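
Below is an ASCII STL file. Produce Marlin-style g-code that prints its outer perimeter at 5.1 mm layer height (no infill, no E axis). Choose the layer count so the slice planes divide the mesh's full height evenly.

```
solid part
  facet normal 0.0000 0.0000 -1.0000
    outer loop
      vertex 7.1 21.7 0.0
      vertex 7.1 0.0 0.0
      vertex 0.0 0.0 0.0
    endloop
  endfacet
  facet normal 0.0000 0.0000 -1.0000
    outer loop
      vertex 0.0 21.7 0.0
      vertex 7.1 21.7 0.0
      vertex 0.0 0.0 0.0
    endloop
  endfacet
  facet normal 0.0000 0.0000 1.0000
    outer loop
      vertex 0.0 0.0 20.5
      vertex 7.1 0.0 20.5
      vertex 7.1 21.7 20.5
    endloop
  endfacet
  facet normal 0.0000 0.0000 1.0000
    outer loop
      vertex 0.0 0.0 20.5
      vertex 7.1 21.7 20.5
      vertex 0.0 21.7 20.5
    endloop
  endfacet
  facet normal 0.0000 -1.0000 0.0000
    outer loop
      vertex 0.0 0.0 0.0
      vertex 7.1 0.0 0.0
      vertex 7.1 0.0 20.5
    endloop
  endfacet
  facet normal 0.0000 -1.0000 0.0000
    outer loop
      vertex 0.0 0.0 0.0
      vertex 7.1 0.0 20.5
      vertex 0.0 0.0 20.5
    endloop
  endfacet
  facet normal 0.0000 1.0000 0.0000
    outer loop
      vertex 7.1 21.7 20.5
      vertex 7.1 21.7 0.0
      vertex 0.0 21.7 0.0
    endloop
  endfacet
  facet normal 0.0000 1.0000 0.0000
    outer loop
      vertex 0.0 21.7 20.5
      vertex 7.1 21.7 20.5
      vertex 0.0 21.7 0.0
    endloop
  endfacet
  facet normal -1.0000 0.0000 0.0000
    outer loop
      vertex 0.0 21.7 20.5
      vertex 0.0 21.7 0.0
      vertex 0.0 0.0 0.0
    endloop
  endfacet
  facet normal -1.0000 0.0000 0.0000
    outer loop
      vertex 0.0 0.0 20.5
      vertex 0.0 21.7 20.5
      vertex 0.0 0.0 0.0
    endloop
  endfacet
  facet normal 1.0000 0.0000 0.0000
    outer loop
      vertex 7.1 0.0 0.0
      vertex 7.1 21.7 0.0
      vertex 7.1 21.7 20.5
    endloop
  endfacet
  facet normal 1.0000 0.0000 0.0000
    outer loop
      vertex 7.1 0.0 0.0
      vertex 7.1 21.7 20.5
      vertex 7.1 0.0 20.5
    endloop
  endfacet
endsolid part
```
; perimeter-only toolpath
G21 ; units = mm
G90 ; absolute positioning
G28 ; home
; layer 1
G0 Z5.1
G0 X0.0 Y0.0
G1 X7.1 Y0.0
G1 X7.1 Y21.7
G1 X0.0 Y21.7
G1 X0.0 Y0.0
; layer 2
G0 Z10.2
G0 X0.0 Y0.0
G1 X7.1 Y0.0
G1 X7.1 Y21.7
G1 X0.0 Y21.7
G1 X0.0 Y0.0
; layer 3
G0 Z15.4
G0 X0.0 Y0.0
G1 X7.1 Y0.0
G1 X7.1 Y21.7
G1 X0.0 Y21.7
G1 X0.0 Y0.0
; layer 4
G0 Z20.5
G0 X0.0 Y0.0
G1 X7.1 Y0.0
G1 X7.1 Y21.7
G1 X0.0 Y21.7
G1 X0.0 Y0.0
M2 ; end

The solid is a rectangular box, roughly 7.1 × 21.7 mm footprint and 20.5 mm tall. Slicing at Δz = 5.1 mm — 4 equal slices spanning the solid's height, so layer i sits at z = i·h/4 — gives 4 non-empty perimeters. Each is a 4-segment closed polygon; G0 lifts to the layer z and rapids to the start vertex, then G1 traces the edges.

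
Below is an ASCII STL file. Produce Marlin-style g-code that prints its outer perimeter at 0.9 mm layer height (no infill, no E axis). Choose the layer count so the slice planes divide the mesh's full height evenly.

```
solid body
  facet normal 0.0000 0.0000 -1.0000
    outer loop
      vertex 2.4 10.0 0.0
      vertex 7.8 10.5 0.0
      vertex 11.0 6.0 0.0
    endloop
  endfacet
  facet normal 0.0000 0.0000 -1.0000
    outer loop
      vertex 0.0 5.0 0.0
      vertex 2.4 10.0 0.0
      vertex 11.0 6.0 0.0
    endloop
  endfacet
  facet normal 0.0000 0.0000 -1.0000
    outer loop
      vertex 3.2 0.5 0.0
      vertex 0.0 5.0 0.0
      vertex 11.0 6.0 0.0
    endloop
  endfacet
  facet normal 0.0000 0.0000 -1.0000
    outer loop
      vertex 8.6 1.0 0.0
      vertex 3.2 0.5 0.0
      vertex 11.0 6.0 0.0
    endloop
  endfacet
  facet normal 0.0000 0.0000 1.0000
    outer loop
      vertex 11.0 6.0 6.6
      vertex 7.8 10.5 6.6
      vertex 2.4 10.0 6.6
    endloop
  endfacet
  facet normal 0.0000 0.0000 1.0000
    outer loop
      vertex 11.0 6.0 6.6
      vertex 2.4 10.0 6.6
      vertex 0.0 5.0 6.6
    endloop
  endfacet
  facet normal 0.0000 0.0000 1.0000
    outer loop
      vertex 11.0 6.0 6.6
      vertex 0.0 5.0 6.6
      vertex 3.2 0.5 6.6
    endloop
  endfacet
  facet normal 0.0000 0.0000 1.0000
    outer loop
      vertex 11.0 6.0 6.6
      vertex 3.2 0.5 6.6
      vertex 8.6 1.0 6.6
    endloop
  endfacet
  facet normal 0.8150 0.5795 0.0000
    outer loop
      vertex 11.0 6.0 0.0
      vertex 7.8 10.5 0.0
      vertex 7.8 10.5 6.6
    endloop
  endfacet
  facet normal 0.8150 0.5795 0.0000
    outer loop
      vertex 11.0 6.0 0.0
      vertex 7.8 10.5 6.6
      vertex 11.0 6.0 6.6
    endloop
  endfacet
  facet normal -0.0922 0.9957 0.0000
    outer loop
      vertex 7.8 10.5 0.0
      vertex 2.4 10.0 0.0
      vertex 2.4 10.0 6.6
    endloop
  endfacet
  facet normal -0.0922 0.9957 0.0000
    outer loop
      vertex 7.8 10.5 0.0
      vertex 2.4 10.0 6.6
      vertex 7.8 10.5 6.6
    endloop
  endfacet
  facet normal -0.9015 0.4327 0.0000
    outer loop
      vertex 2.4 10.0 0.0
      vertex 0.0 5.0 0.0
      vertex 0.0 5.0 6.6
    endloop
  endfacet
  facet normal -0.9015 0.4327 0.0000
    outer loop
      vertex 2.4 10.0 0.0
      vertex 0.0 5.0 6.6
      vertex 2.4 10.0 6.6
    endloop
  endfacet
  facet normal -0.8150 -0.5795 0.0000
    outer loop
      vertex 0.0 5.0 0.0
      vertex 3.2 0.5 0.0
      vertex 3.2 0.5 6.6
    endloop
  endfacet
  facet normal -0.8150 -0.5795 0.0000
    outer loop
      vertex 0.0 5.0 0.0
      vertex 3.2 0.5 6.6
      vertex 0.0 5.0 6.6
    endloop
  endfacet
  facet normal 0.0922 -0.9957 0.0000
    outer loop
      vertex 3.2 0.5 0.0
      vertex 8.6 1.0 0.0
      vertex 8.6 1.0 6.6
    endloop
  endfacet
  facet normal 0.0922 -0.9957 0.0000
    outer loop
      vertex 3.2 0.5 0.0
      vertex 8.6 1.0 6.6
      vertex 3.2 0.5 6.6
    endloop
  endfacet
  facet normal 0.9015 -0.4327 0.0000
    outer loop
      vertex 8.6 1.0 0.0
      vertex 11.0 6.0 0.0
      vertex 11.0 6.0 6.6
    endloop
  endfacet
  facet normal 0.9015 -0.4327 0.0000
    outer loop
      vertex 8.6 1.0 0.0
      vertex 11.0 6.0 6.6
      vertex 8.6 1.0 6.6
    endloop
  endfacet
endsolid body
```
; perimeter-only toolpath
G21 ; units = mm
G90 ; absolute positioning
G28 ; home
; layer 1
G0 Z0.9
G0 X11.0 Y6.0
G1 X7.8 Y10.5
G1 X2.4 Y10.0
G1 X0.0 Y5.0
G1 X3.2 Y0.5
G1 X8.6 Y1.0
G1 X11.0 Y6.0
; layer 2
G0 Z1.9
G0 X11.0 Y6.0
G1 X7.8 Y10.5
G1 X2.4 Y10.0
G1 X0.0 Y5.0
G1 X3.2 Y0.5
G1 X8.6 Y1.0
G1 X11.0 Y6.0
; layer 3
G0 Z2.8
G0 X11.0 Y6.0
G1 X7.8 Y10.5
G1 X2.4 Y10.0
G1 X0.0 Y5.0
G1 X3.2 Y0.5
G1 X8.6 Y1.0
G1 X11.0 Y6.0
; layer 4
G0 Z3.8
G0 X11.0 Y6.0
G1 X7.8 Y10.5
G1 X2.4 Y10.0
G1 X0.0 Y5.0
G1 X3.2 Y0.5
G1 X8.6 Y1.0
G1 X11.0 Y6.0
; layer 5
G0 Z4.7
G0 X11.0 Y6.0
G1 X7.8 Y10.5
G1 X2.4 Y10.0
G1 X0.0 Y5.0
G1 X3.2 Y0.5
G1 X8.6 Y1.0
G1 X11.0 Y6.0
; layer 6
G0 Z5.7
G0 X11.0 Y6.0
G1 X7.8 Y10.5
G1 X2.4 Y10.0
G1 X0.0 Y5.0
G1 X3.2 Y0.5
G1 X8.6 Y1.0
G1 X11.0 Y6.0
; layer 7
G0 Z6.6
G0 X11.0 Y6.0
G1 X7.8 Y10.5
G1 X2.4 Y10.0
G1 X0.0 Y5.0
G1 X3.2 Y0.5
G1 X8.6 Y1.0
G1 X11.0 Y6.0
M2 ; end

The solid is a regular 6-sided prism (a cylinder approximated with 6 flat sides), circumscribed radius ≈ 5.5 mm, height ≈ 6.6 mm. Slicing at Δz = 0.9 mm — 7 equal slices spanning the solid's height, so layer i sits at z = i·h/7 — gives 7 non-empty perimeters. Each is a 6-segment closed polygon; G0 lifts to the layer z and rapids to the start vertex, then G1 traces the edges.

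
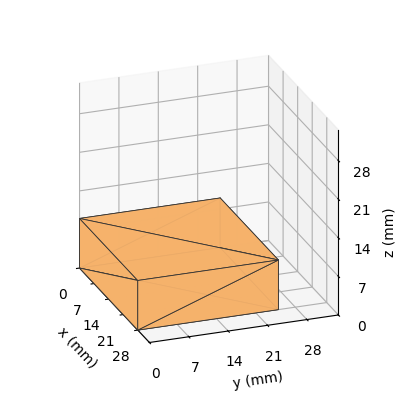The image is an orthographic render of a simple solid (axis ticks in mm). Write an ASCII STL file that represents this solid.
Reading the render: the shape is a rectangular box, roughly 28 × 25 mm footprint and 9 mm tall (dimensions read to the nearest mm from the axis ticks). For the STL, each face is triangulated and given an outward normal.

solid part
  facet normal 0.0000 0.0000 -1.0000
    outer loop
      vertex 28.00 25.00 0.00
      vertex 28.00 0.00 0.00
      vertex 0.00 0.00 0.00
    endloop
  endfacet
  facet normal 0.0000 0.0000 -1.0000
    outer loop
      vertex 0.00 25.00 0.00
      vertex 28.00 25.00 0.00
      vertex 0.00 0.00 0.00
    endloop
  endfacet
  facet normal 0.0000 0.0000 1.0000
    outer loop
      vertex 0.00 0.00 9.00
      vertex 28.00 0.00 9.00
      vertex 28.00 25.00 9.00
    endloop
  endfacet
  facet normal 0.0000 0.0000 1.0000
    outer loop
      vertex 0.00 0.00 9.00
      vertex 28.00 25.00 9.00
      vertex 0.00 25.00 9.00
    endloop
  endfacet
  facet normal 0.0000 -1.0000 0.0000
    outer loop
      vertex 0.00 0.00 0.00
      vertex 28.00 0.00 0.00
      vertex 28.00 0.00 9.00
    endloop
  endfacet
  facet normal 0.0000 -1.0000 0.0000
    outer loop
      vertex 0.00 0.00 0.00
      vertex 28.00 0.00 9.00
      vertex 0.00 0.00 9.00
    endloop
  endfacet
  facet normal 0.0000 1.0000 0.0000
    outer loop
      vertex 28.00 25.00 9.00
      vertex 28.00 25.00 0.00
      vertex 0.00 25.00 0.00
    endloop
  endfacet
  facet normal 0.0000 1.0000 0.0000
    outer loop
      vertex 0.00 25.00 9.00
      vertex 28.00 25.00 9.00
      vertex 0.00 25.00 0.00
    endloop
  endfacet
  facet normal -1.0000 0.0000 0.0000
    outer loop
      vertex 0.00 25.00 9.00
      vertex 0.00 25.00 0.00
      vertex 0.00 0.00 0.00
    endloop
  endfacet
  facet normal -1.0000 0.0000 0.0000
    outer loop
      vertex 0.00 0.00 9.00
      vertex 0.00 25.00 9.00
      vertex 0.00 0.00 0.00
    endloop
  endfacet
  facet normal 1.0000 0.0000 0.0000
    outer loop
      vertex 28.00 0.00 0.00
      vertex 28.00 25.00 0.00
      vertex 28.00 25.00 9.00
    endloop
  endfacet
  facet normal 1.0000 0.0000 0.0000
    outer loop
      vertex 28.00 0.00 0.00
      vertex 28.00 25.00 9.00
      vertex 28.00 0.00 9.00
    endloop
  endfacet
endsolid part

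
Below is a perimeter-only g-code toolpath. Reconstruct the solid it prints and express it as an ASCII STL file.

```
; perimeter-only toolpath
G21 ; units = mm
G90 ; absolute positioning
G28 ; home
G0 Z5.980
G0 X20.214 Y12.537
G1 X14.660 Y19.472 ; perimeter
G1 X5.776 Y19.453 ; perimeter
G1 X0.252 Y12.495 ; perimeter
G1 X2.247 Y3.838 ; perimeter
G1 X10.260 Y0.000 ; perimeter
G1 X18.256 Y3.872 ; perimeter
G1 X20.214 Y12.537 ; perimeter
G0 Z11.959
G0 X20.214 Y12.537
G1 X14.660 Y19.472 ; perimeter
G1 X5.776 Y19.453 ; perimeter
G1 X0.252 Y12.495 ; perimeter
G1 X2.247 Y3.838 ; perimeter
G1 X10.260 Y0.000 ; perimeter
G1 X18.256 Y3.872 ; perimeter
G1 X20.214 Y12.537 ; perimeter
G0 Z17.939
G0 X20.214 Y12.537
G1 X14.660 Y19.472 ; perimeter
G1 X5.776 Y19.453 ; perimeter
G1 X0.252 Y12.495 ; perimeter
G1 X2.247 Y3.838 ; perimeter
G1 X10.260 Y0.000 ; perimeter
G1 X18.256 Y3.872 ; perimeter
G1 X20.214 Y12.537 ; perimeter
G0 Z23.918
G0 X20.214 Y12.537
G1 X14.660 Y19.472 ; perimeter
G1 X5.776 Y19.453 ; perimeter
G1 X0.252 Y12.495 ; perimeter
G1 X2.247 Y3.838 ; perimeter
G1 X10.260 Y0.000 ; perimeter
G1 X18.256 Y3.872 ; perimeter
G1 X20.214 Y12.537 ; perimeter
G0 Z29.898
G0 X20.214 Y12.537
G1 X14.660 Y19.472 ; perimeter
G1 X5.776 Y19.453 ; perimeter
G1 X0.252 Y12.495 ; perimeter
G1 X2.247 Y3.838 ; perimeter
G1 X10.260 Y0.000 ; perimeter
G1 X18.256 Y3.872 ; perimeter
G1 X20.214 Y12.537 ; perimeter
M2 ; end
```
solid part
  facet normal 0.0000 0.0000 -1.0000
    outer loop
      vertex 5.776 19.453 0.000
      vertex 14.660 19.472 0.000
      vertex 20.214 12.537 0.000
    endloop
  endfacet
  facet normal 0.0000 0.0000 -1.0000
    outer loop
      vertex 0.252 12.495 0.000
      vertex 5.776 19.453 0.000
      vertex 20.214 12.537 0.000
    endloop
  endfacet
  facet normal 0.0000 0.0000 -1.0000
    outer loop
      vertex 2.247 3.838 0.000
      vertex 0.252 12.495 0.000
      vertex 20.214 12.537 0.000
    endloop
  endfacet
  facet normal 0.0000 0.0000 -1.0000
    outer loop
      vertex 10.260 0.000 0.000
      vertex 2.247 3.838 0.000
      vertex 20.214 12.537 0.000
    endloop
  endfacet
  facet normal 0.0000 0.0000 -1.0000
    outer loop
      vertex 18.256 3.872 0.000
      vertex 10.260 0.000 0.000
      vertex 20.214 12.537 0.000
    endloop
  endfacet
  facet normal 0.0000 0.0000 1.0000
    outer loop
      vertex 20.214 12.537 29.898
      vertex 14.660 19.472 29.898
      vertex 5.776 19.453 29.898
    endloop
  endfacet
  facet normal 0.0000 0.0000 1.0000
    outer loop
      vertex 20.214 12.537 29.898
      vertex 5.776 19.453 29.898
      vertex 0.252 12.495 29.898
    endloop
  endfacet
  facet normal 0.0000 0.0000 1.0000
    outer loop
      vertex 20.214 12.537 29.898
      vertex 0.252 12.495 29.898
      vertex 2.247 3.838 29.898
    endloop
  endfacet
  facet normal 0.0000 0.0000 1.0000
    outer loop
      vertex 20.214 12.537 29.898
      vertex 2.247 3.838 29.898
      vertex 10.260 0.000 29.898
    endloop
  endfacet
  facet normal 0.0000 0.0000 1.0000
    outer loop
      vertex 20.214 12.537 29.898
      vertex 10.260 0.000 29.898
      vertex 18.256 3.872 29.898
    endloop
  endfacet
  facet normal 0.7805 0.6251 0.0000
    outer loop
      vertex 20.214 12.537 0.000
      vertex 14.660 19.472 0.000
      vertex 14.660 19.472 29.898
    endloop
  endfacet
  facet normal 0.7805 0.6251 0.0000
    outer loop
      vertex 20.214 12.537 0.000
      vertex 14.660 19.472 29.898
      vertex 20.214 12.537 29.898
    endloop
  endfacet
  facet normal -0.0021 1.0000 0.0000
    outer loop
      vertex 14.660 19.472 0.000
      vertex 5.776 19.453 0.000
      vertex 5.776 19.453 29.898
    endloop
  endfacet
  facet normal -0.0021 1.0000 0.0000
    outer loop
      vertex 14.660 19.472 0.000
      vertex 5.776 19.453 29.898
      vertex 14.660 19.472 29.898
    endloop
  endfacet
  facet normal -0.7832 0.6218 0.0000
    outer loop
      vertex 5.776 19.453 0.000
      vertex 0.252 12.495 0.000
      vertex 0.252 12.495 29.898
    endloop
  endfacet
  facet normal -0.7832 0.6218 0.0000
    outer loop
      vertex 5.776 19.453 0.000
      vertex 0.252 12.495 29.898
      vertex 5.776 19.453 29.898
    endloop
  endfacet
  facet normal -0.9745 -0.2246 0.0000
    outer loop
      vertex 0.252 12.495 0.000
      vertex 2.247 3.838 0.000
      vertex 2.247 3.838 29.898
    endloop
  endfacet
  facet normal -0.9745 -0.2246 0.0000
    outer loop
      vertex 0.252 12.495 0.000
      vertex 2.247 3.838 29.898
      vertex 0.252 12.495 29.898
    endloop
  endfacet
  facet normal -0.4320 -0.9019 0.0000
    outer loop
      vertex 2.247 3.838 0.000
      vertex 10.260 0.000 0.000
      vertex 10.260 0.000 29.898
    endloop
  endfacet
  facet normal -0.4320 -0.9019 0.0000
    outer loop
      vertex 2.247 3.838 0.000
      vertex 10.260 0.000 29.898
      vertex 2.247 3.838 29.898
    endloop
  endfacet
  facet normal 0.4358 -0.9000 0.0000
    outer loop
      vertex 10.260 0.000 0.000
      vertex 18.256 3.872 0.000
      vertex 18.256 3.872 29.898
    endloop
  endfacet
  facet normal 0.4358 -0.9000 0.0000
    outer loop
      vertex 10.260 0.000 0.000
      vertex 18.256 3.872 29.898
      vertex 10.260 0.000 29.898
    endloop
  endfacet
  facet normal 0.9754 -0.2204 0.0000
    outer loop
      vertex 18.256 3.872 0.000
      vertex 20.214 12.537 0.000
      vertex 20.214 12.537 29.898
    endloop
  endfacet
  facet normal 0.9754 -0.2204 0.0000
    outer loop
      vertex 18.256 3.872 0.000
      vertex 20.214 12.537 29.898
      vertex 18.256 3.872 29.898
    endloop
  endfacet
endsolid part

The G0 Z moves step by Δz≈5.980 mm. Every layer's G1 loop is the same polygon, so the solid is a straight extrusion of it from z=0 to z≈29.9. Closing with flat bottom and top caps and triangulating gives 24 facets — a regular 7-sided prism (a cylinder approximated with 7 flat sides), circumscribed radius ≈ 10.2 mm, height ≈ 29.9 mm.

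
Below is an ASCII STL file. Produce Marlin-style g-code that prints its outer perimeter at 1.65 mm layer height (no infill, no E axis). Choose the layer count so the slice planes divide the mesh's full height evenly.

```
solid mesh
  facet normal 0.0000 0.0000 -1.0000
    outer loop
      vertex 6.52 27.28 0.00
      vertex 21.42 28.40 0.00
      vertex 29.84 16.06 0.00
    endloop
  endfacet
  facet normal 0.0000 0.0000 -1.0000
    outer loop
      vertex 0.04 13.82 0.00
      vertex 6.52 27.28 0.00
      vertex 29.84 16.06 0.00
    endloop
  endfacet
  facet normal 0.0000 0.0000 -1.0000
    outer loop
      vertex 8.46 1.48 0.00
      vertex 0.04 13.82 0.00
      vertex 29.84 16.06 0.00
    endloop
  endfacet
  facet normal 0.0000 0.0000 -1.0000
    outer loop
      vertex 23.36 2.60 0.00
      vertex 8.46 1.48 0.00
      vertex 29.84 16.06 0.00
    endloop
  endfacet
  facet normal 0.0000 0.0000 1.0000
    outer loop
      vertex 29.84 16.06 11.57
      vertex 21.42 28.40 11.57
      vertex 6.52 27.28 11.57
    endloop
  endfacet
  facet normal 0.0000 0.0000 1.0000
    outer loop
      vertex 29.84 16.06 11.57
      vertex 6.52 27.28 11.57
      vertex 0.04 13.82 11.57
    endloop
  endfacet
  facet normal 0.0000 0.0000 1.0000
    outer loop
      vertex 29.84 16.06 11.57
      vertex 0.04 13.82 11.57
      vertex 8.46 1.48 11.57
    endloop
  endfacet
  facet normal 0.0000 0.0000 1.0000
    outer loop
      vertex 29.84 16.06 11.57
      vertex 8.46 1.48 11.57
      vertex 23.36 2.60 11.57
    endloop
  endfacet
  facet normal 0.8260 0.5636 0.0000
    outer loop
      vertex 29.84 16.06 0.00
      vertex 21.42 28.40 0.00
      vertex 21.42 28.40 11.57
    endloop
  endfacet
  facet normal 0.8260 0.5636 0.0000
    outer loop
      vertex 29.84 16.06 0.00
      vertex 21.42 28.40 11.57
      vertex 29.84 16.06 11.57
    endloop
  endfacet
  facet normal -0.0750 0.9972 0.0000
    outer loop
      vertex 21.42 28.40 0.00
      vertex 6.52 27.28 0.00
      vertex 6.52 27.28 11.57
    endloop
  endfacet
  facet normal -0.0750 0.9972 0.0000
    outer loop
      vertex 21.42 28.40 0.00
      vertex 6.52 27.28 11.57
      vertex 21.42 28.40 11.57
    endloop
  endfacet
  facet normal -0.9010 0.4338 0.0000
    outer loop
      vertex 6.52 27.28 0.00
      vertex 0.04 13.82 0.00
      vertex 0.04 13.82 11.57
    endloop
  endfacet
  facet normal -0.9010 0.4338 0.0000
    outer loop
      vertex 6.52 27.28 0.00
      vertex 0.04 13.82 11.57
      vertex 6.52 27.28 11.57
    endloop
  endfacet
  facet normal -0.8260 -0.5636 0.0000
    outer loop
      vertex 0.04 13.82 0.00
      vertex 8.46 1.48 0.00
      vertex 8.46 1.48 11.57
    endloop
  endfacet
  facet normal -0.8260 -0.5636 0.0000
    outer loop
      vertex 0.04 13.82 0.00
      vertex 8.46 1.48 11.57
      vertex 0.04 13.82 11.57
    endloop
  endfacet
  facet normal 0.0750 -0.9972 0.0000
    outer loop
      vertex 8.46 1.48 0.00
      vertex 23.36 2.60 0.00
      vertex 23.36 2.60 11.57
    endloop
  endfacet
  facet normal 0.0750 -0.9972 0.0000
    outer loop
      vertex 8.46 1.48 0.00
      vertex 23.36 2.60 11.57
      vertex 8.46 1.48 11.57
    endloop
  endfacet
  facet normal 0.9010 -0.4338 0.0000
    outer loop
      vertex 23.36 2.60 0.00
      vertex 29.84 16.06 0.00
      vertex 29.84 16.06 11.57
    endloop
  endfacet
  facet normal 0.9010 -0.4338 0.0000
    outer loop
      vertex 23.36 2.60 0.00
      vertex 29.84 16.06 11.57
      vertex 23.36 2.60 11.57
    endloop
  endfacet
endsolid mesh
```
; perimeter-only toolpath
G21 ; units = mm
G90 ; absolute positioning
G28 ; home
; layer 1
G0 Z1.65
G0 X29.84 Y16.06
G1 X21.42 Y28.40
G1 X6.52 Y27.28
G1 X0.04 Y13.82
G1 X8.46 Y1.48
G1 X23.36 Y2.60
G1 X29.84 Y16.06
; layer 2
G0 Z3.31
G0 X29.84 Y16.06
G1 X21.42 Y28.40
G1 X6.52 Y27.28
G1 X0.04 Y13.82
G1 X8.46 Y1.48
G1 X23.36 Y2.60
G1 X29.84 Y16.06
; layer 3
G0 Z4.96
G0 X29.84 Y16.06
G1 X21.42 Y28.40
G1 X6.52 Y27.28
G1 X0.04 Y13.82
G1 X8.46 Y1.48
G1 X23.36 Y2.60
G1 X29.84 Y16.06
; layer 4
G0 Z6.61
G0 X29.84 Y16.06
G1 X21.42 Y28.40
G1 X6.52 Y27.28
G1 X0.04 Y13.82
G1 X8.46 Y1.48
G1 X23.36 Y2.60
G1 X29.84 Y16.06
; layer 5
G0 Z8.26
G0 X29.84 Y16.06
G1 X21.42 Y28.40
G1 X6.52 Y27.28
G1 X0.04 Y13.82
G1 X8.46 Y1.48
G1 X23.36 Y2.60
G1 X29.84 Y16.06
; layer 6
G0 Z9.92
G0 X29.84 Y16.06
G1 X21.42 Y28.40
G1 X6.52 Y27.28
G1 X0.04 Y13.82
G1 X8.46 Y1.48
G1 X23.36 Y2.60
G1 X29.84 Y16.06
; layer 7
G0 Z11.57
G0 X29.84 Y16.06
G1 X21.42 Y28.40
G1 X6.52 Y27.28
G1 X0.04 Y13.82
G1 X8.46 Y1.48
G1 X23.36 Y2.60
G1 X29.84 Y16.06
M2 ; end

The solid is a regular 6-sided prism (a cylinder approximated with 6 flat sides), circumscribed radius ≈ 14.9 mm, height ≈ 11.6 mm. Slicing at Δz = 1.65 mm — 7 equal slices spanning the solid's height, so layer i sits at z = i·h/7 — gives 7 non-empty perimeters. Each is a 6-segment closed polygon; G0 lifts to the layer z and rapids to the start vertex, then G1 traces the edges.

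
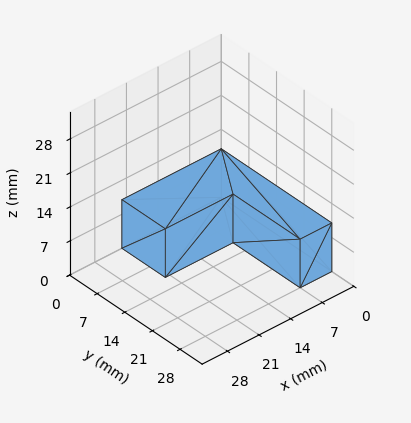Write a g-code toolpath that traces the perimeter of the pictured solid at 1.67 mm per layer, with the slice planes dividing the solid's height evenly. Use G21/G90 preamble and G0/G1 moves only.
Reading the render: the shape is an L-shaped prism: outer 22 × 28 mm, arm thicknesses ≈ 11 mm (horizontal) and 7 mm (vertical), extruded 10 mm in z (dimensions read to the nearest mm from the axis ticks). For the g-code, the solid's height is divided into equal slices at the stated Δz and each level perimeter traced with G1 moves after a G0 lift.

; perimeter-only toolpath
G21 ; units = mm
G90 ; absolute positioning
G28 ; home
; layer 1
G0 Z1.67
G0 X0.00 Y0.00
G1 X22.00 Y0.00
G1 X22.00 Y11.00
G1 X7.00 Y11.00
G1 X7.00 Y28.00
G1 X0.00 Y28.00
G1 X0.00 Y0.00
; layer 2
G0 Z3.33
G0 X0.00 Y0.00
G1 X22.00 Y0.00
G1 X22.00 Y11.00
G1 X7.00 Y11.00
G1 X7.00 Y28.00
G1 X0.00 Y28.00
G1 X0.00 Y0.00
; layer 3
G0 Z5.00
G0 X0.00 Y0.00
G1 X22.00 Y0.00
G1 X22.00 Y11.00
G1 X7.00 Y11.00
G1 X7.00 Y28.00
G1 X0.00 Y28.00
G1 X0.00 Y0.00
; layer 4
G0 Z6.67
G0 X0.00 Y0.00
G1 X22.00 Y0.00
G1 X22.00 Y11.00
G1 X7.00 Y11.00
G1 X7.00 Y28.00
G1 X0.00 Y28.00
G1 X0.00 Y0.00
; layer 5
G0 Z8.33
G0 X0.00 Y0.00
G1 X22.00 Y0.00
G1 X22.00 Y11.00
G1 X7.00 Y11.00
G1 X7.00 Y28.00
G1 X0.00 Y28.00
G1 X0.00 Y0.00
; layer 6
G0 Z10.00
G0 X0.00 Y0.00
G1 X22.00 Y0.00
G1 X22.00 Y11.00
G1 X7.00 Y11.00
G1 X7.00 Y28.00
G1 X0.00 Y28.00
G1 X0.00 Y0.00
M2 ; end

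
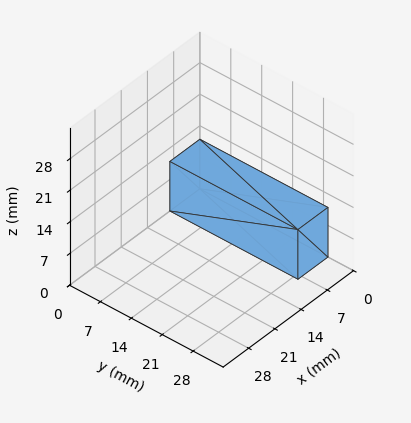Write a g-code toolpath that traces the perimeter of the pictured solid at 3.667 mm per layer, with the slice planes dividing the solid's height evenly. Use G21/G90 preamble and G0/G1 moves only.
Reading the render: the shape is a rectangular box, roughly 8 × 29 mm footprint and 11 mm tall (dimensions read to the nearest mm from the axis ticks). For the g-code, the solid's height is divided into equal slices at the stated Δz and each level perimeter traced with G1 moves after a G0 lift.

; perimeter-only toolpath
G21 ; units = mm
G90 ; absolute positioning
G28 ; home
; layer 1
G0 Z3.667
G0 X0.000 Y0.000
G1 X8.000 Y0.000
G1 X8.000 Y29.000
G1 X0.000 Y29.000
G1 X0.000 Y0.000
; layer 2
G0 Z7.333
G0 X0.000 Y0.000
G1 X8.000 Y0.000
G1 X8.000 Y29.000
G1 X0.000 Y29.000
G1 X0.000 Y0.000
; layer 3
G0 Z11.000
G0 X0.000 Y0.000
G1 X8.000 Y0.000
G1 X8.000 Y29.000
G1 X0.000 Y29.000
G1 X0.000 Y0.000
M2 ; end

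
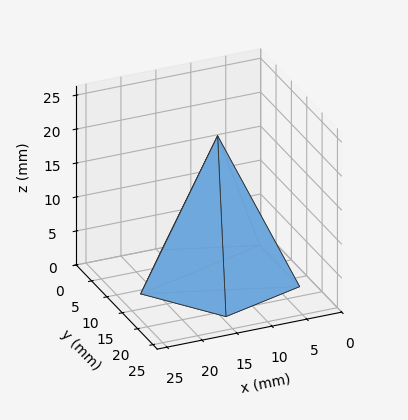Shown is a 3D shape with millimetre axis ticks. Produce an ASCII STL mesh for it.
Reading the render: the shape is a regular 5-sided pyramid, base circumscribed radius ≈ 11 mm, apex at z ≈ 21 mm (dimensions read to the nearest mm from the axis ticks). For the STL, each face is triangulated and given an outward normal.

solid part
  facet normal 0.0000 0.0000 -1.0000
    outer loop
      vertex 2.101 17.466 0.000
      vertex 14.399 21.462 0.000
      vertex 22.000 11.000 0.000
    endloop
  endfacet
  facet normal 0.0000 0.0000 -1.0000
    outer loop
      vertex 2.101 4.534 0.000
      vertex 2.101 17.466 0.000
      vertex 22.000 11.000 0.000
    endloop
  endfacet
  facet normal 0.0000 0.0000 -1.0000
    outer loop
      vertex 14.399 0.538 0.000
      vertex 2.101 4.534 0.000
      vertex 22.000 11.000 0.000
    endloop
  endfacet
  facet normal 0.7449 0.5412 0.3902
    outer loop
      vertex 22.000 11.000 0.000
      vertex 14.399 21.462 0.000
      vertex 11.000 11.000 21.000
    endloop
  endfacet
  facet normal -0.2845 0.8757 0.3902
    outer loop
      vertex 14.399 21.462 0.000
      vertex 2.101 17.466 0.000
      vertex 11.000 11.000 21.000
    endloop
  endfacet
  facet normal -0.9207 0.0000 0.3902
    outer loop
      vertex 2.101 17.466 0.000
      vertex 2.101 4.534 0.000
      vertex 11.000 11.000 21.000
    endloop
  endfacet
  facet normal -0.2845 -0.8757 0.3902
    outer loop
      vertex 2.101 4.534 0.000
      vertex 14.399 0.538 0.000
      vertex 11.000 11.000 21.000
    endloop
  endfacet
  facet normal 0.7449 -0.5412 0.3902
    outer loop
      vertex 14.399 0.538 0.000
      vertex 22.000 11.000 0.000
      vertex 11.000 11.000 21.000
    endloop
  endfacet
endsolid part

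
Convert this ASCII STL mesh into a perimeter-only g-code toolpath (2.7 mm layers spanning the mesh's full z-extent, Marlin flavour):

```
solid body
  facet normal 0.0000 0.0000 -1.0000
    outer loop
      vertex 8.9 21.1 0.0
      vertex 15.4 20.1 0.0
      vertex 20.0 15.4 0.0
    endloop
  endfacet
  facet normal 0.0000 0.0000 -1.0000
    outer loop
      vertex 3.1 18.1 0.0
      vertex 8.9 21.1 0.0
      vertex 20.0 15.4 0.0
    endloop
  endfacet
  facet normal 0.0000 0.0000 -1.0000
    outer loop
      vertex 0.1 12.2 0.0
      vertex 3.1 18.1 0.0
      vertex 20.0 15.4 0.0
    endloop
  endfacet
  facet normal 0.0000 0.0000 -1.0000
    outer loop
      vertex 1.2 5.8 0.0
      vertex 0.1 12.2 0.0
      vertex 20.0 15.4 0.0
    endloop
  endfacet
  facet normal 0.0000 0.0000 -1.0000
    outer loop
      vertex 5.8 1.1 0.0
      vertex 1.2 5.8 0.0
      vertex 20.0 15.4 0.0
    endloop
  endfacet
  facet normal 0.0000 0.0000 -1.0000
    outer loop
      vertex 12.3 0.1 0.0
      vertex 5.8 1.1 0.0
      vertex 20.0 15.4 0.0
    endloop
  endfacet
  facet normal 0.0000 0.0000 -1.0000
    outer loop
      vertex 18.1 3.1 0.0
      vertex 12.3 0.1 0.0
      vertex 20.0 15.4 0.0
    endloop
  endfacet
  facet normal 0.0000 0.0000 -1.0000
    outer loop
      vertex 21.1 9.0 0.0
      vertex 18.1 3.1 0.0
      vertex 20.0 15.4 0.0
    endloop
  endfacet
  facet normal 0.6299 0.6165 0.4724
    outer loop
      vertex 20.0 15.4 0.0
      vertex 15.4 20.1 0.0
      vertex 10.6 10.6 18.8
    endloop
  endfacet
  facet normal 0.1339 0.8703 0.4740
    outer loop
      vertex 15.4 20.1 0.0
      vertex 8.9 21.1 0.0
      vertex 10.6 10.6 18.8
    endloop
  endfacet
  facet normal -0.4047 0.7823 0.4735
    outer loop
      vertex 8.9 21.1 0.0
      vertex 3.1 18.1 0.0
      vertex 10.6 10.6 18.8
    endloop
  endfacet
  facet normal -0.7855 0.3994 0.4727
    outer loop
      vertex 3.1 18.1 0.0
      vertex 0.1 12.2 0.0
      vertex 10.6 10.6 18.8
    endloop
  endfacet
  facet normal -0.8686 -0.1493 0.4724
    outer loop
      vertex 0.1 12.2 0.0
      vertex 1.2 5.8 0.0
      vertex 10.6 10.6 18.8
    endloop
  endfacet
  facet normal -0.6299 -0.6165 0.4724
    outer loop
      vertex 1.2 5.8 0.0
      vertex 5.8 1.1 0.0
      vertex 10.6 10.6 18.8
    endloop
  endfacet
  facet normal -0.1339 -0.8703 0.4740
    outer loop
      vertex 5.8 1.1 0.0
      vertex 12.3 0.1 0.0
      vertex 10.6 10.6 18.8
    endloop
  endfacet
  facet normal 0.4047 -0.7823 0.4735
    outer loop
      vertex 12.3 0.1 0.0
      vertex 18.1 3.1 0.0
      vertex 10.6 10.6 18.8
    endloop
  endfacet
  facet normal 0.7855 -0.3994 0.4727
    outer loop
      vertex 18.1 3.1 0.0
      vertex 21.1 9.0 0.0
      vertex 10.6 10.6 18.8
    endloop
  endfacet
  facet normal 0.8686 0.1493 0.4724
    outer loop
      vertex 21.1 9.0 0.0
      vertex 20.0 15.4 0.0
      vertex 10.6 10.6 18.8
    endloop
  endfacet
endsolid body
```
; perimeter-only toolpath
G21 ; units = mm
G90 ; absolute positioning
G28 ; home
; layer 1
G0 Z2.7
G0 X18.7 Y14.7
G1 X14.7 Y18.7
G1 X9.1 Y19.6
G1 X4.2 Y17.0
G1 X1.6 Y12.0
G1 X2.5 Y6.5
G1 X6.5 Y2.5
G1 X12.1 Y1.6
G1 X17.0 Y4.2
G1 X19.6 Y9.2
G1 X18.7 Y14.7
; layer 2
G0 Z5.4
G0 X17.3 Y14.0
G1 X14.0 Y17.4
G1 X9.4 Y18.1
G1 X5.2 Y16.0
G1 X3.1 Y11.7
G1 X3.9 Y7.2
G1 X7.2 Y3.8
G1 X11.8 Y3.1
G1 X16.0 Y5.2
G1 X18.1 Y9.5
G1 X17.3 Y14.0
; layer 3
G0 Z8.1
G0 X16.0 Y13.3
G1 X13.3 Y16.0
G1 X9.6 Y16.6
G1 X6.3 Y14.9
G1 X4.6 Y11.5
G1 X5.2 Y7.9
G1 X7.9 Y5.2
G1 X11.6 Y4.6
G1 X14.9 Y6.3
G1 X16.6 Y9.7
G1 X16.0 Y13.3
; layer 4
G0 Z10.7
G0 X14.6 Y12.7
G1 X12.7 Y14.7
G1 X9.9 Y15.1
G1 X7.4 Y13.8
G1 X6.1 Y11.3
G1 X6.6 Y8.5
G1 X8.5 Y6.5
G1 X11.3 Y6.1
G1 X13.8 Y7.4
G1 X15.1 Y9.9
G1 X14.6 Y12.7
; layer 5
G0 Z13.4
G0 X13.3 Y12.0
G1 X12.0 Y13.3
G1 X10.1 Y13.6
G1 X8.5 Y12.7
G1 X7.6 Y11.1
G1 X7.9 Y9.2
G1 X9.2 Y7.9
G1 X11.1 Y7.6
G1 X12.7 Y8.5
G1 X13.6 Y10.1
G1 X13.3 Y12.0
; layer 6
G0 Z16.1
G0 X11.9 Y11.3
G1 X11.3 Y12.0
G1 X10.4 Y12.1
G1 X9.5 Y11.7
G1 X9.1 Y10.8
G1 X9.3 Y9.9
G1 X9.9 Y9.2
G1 X10.8 Y9.1
G1 X11.7 Y9.5
G1 X12.1 Y10.4
G1 X11.9 Y11.3
M2 ; end

The solid is a regular 10-sided pyramid, base circumscribed radius ≈ 10.6 mm, apex at z ≈ 18.8 mm. Slicing at Δz = 2.7 mm — 7 equal slices spanning the solid's height, so layer i sits at z = i·h/7 — gives 6 non-empty perimeters. Each is a 10-segment closed polygon; G0 lifts to the layer z and rapids to the start vertex, then G1 traces the edges. The cross-section shrinks linearly with z (the slice at the apex is degenerate and omitted).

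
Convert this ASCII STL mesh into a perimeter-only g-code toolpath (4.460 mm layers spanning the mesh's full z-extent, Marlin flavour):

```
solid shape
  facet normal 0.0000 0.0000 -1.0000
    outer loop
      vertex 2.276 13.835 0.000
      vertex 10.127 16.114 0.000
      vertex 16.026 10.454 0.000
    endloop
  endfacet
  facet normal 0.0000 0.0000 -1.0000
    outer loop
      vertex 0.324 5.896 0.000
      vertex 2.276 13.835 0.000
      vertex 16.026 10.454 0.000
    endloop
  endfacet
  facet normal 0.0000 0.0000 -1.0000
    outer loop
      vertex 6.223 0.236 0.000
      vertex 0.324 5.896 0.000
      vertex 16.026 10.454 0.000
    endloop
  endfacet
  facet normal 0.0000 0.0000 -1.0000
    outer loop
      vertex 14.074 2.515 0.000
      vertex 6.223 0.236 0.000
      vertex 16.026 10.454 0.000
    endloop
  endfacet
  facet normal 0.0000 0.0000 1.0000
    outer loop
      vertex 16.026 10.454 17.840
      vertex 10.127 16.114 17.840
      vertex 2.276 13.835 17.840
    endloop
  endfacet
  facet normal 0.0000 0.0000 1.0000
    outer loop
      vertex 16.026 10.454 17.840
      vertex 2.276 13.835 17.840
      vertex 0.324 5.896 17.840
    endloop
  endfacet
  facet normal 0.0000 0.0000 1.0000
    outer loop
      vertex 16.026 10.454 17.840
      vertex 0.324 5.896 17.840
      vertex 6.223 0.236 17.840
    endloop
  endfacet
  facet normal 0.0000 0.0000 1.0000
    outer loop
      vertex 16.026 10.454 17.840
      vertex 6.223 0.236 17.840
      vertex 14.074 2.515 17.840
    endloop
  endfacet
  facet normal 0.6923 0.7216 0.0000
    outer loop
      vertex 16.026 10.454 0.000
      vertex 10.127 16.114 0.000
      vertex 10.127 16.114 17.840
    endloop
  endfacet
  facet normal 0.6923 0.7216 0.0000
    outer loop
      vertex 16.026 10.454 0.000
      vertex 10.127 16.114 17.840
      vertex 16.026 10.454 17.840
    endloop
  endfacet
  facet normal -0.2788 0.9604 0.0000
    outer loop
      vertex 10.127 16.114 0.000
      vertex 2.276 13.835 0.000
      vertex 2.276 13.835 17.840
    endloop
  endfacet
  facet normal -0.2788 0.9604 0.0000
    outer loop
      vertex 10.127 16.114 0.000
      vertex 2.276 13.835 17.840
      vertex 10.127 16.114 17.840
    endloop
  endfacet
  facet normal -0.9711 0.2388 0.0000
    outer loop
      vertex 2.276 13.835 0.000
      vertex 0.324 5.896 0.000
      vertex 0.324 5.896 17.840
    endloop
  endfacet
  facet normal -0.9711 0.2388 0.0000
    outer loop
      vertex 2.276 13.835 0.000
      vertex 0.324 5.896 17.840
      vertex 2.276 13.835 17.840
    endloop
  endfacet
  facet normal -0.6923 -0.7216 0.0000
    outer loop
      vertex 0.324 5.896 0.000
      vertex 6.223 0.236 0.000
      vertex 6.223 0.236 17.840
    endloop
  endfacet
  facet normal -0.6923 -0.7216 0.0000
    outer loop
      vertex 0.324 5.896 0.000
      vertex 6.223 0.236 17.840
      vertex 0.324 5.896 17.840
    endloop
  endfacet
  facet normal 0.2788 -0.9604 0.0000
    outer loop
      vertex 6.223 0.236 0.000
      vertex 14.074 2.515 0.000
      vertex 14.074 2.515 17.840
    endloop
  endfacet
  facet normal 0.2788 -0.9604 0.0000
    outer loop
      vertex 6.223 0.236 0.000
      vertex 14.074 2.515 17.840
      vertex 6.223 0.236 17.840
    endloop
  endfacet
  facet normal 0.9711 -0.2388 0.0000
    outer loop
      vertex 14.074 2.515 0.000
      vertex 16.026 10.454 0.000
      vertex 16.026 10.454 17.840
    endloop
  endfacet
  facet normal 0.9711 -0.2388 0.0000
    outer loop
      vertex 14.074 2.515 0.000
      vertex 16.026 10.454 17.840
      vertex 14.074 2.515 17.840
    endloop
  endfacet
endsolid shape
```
; perimeter-only toolpath
G21 ; units = mm
G90 ; absolute positioning
G28 ; home
; layer 1
G0 Z4.460
G0 X16.026 Y10.454
G1 X10.127 Y16.114
G1 X2.276 Y13.835
G1 X0.324 Y5.896
G1 X6.223 Y0.236
G1 X14.074 Y2.515
G1 X16.026 Y10.454
; layer 2
G0 Z8.920
G0 X16.026 Y10.454
G1 X10.127 Y16.114
G1 X2.276 Y13.835
G1 X0.324 Y5.896
G1 X6.223 Y0.236
G1 X14.074 Y2.515
G1 X16.026 Y10.454
; layer 3
G0 Z13.380
G0 X16.026 Y10.454
G1 X10.127 Y16.114
G1 X2.276 Y13.835
G1 X0.324 Y5.896
G1 X6.223 Y0.236
G1 X14.074 Y2.515
G1 X16.026 Y10.454
; layer 4
G0 Z17.840
G0 X16.026 Y10.454
G1 X10.127 Y16.114
G1 X2.276 Y13.835
G1 X0.324 Y5.896
G1 X6.223 Y0.236
G1 X14.074 Y2.515
G1 X16.026 Y10.454
M2 ; end

The solid is a regular 6-sided prism (a cylinder approximated with 6 flat sides), circumscribed radius ≈ 8.18 mm, height ≈ 17.8 mm. Slicing at Δz = 4.460 mm — 4 equal slices spanning the solid's height, so layer i sits at z = i·h/4 — gives 4 non-empty perimeters. Each is a 6-segment closed polygon; G0 lifts to the layer z and rapids to the start vertex, then G1 traces the edges.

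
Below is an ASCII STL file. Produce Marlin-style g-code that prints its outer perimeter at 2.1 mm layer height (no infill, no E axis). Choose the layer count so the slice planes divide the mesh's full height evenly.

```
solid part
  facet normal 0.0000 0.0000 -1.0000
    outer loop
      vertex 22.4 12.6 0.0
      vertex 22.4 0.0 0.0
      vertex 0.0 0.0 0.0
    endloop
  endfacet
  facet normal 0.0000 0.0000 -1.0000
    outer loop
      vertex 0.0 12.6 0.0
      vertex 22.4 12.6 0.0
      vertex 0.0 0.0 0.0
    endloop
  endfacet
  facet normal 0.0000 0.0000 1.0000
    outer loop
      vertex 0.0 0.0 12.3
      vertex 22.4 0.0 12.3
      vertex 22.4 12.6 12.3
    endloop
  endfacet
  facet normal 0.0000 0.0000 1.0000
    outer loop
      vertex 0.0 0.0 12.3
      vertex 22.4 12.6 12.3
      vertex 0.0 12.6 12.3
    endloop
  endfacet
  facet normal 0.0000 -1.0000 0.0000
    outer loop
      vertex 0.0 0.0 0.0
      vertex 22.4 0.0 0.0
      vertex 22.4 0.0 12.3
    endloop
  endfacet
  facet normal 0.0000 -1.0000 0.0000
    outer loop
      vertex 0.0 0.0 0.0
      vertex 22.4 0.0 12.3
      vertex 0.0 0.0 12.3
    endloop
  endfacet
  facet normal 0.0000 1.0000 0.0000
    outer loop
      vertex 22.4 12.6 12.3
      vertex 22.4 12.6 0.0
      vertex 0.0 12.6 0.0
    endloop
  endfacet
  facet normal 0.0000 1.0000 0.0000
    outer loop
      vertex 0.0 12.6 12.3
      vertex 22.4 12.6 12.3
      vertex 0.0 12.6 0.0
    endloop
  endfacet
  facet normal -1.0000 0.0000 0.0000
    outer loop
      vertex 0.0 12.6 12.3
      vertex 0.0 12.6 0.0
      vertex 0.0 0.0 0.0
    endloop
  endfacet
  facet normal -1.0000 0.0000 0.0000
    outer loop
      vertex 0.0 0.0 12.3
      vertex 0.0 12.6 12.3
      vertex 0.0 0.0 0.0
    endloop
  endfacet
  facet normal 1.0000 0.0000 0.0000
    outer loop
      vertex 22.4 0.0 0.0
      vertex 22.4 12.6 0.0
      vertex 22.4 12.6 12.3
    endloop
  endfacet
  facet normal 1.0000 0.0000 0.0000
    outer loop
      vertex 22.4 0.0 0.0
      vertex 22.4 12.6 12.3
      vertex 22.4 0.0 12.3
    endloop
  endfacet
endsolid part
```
; perimeter-only toolpath
G21 ; units = mm
G90 ; absolute positioning
G28 ; home
; layer 1
G0 Z2.1
G0 X0.0 Y0.0
G1 X22.4 Y0.0
G1 X22.4 Y12.6
G1 X0.0 Y12.6
G1 X0.0 Y0.0
; layer 2
G0 Z4.1
G0 X0.0 Y0.0
G1 X22.4 Y0.0
G1 X22.4 Y12.6
G1 X0.0 Y12.6
G1 X0.0 Y0.0
; layer 3
G0 Z6.2
G0 X0.0 Y0.0
G1 X22.4 Y0.0
G1 X22.4 Y12.6
G1 X0.0 Y12.6
G1 X0.0 Y0.0
; layer 4
G0 Z8.2
G0 X0.0 Y0.0
G1 X22.4 Y0.0
G1 X22.4 Y12.6
G1 X0.0 Y12.6
G1 X0.0 Y0.0
; layer 5
G0 Z10.3
G0 X0.0 Y0.0
G1 X22.4 Y0.0
G1 X22.4 Y12.6
G1 X0.0 Y12.6
G1 X0.0 Y0.0
; layer 6
G0 Z12.3
G0 X0.0 Y0.0
G1 X22.4 Y0.0
G1 X22.4 Y12.6
G1 X0.0 Y12.6
G1 X0.0 Y0.0
M2 ; end

The solid is a rectangular box, roughly 22.4 × 12.6 mm footprint and 12.3 mm tall. Slicing at Δz = 2.1 mm — 6 equal slices spanning the solid's height, so layer i sits at z = i·h/6 — gives 6 non-empty perimeters. Each is a 4-segment closed polygon; G0 lifts to the layer z and rapids to the start vertex, then G1 traces the edges.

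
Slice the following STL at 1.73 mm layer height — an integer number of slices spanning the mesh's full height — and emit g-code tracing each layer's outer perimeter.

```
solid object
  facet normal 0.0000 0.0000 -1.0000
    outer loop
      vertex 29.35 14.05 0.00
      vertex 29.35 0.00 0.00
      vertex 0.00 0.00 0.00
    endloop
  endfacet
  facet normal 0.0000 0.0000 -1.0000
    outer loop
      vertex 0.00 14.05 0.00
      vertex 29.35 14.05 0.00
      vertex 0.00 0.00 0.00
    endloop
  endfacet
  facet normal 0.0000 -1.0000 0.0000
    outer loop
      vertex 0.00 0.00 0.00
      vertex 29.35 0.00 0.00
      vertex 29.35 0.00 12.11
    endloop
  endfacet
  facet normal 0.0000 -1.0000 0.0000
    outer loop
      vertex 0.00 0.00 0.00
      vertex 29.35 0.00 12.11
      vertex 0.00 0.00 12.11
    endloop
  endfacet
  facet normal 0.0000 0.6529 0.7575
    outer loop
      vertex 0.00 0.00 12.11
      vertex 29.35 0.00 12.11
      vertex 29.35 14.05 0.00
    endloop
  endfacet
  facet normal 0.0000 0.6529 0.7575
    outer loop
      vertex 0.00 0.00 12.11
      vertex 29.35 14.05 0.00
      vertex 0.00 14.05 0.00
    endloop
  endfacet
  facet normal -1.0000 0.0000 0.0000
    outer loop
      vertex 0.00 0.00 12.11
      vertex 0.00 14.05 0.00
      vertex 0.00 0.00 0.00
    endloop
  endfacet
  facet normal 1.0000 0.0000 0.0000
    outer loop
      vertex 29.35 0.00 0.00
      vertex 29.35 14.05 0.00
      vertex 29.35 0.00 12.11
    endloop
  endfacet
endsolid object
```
; perimeter-only toolpath
G21 ; units = mm
G90 ; absolute positioning
G28 ; home
; layer 1
G0 Z1.73
G0 X0.00 Y0.00
G1 X29.35 Y0.00
G1 X29.35 Y12.04
G1 X0.00 Y12.04
G1 X0.00 Y0.00
; layer 2
G0 Z3.46
G0 X0.00 Y0.00
G1 X29.35 Y0.00
G1 X29.35 Y10.04
G1 X0.00 Y10.04
G1 X0.00 Y0.00
; layer 3
G0 Z5.19
G0 X0.00 Y0.00
G1 X29.35 Y0.00
G1 X29.35 Y8.03
G1 X0.00 Y8.03
G1 X0.00 Y0.00
; layer 4
G0 Z6.92
G0 X0.00 Y0.00
G1 X29.35 Y0.00
G1 X29.35 Y6.02
G1 X0.00 Y6.02
G1 X0.00 Y0.00
; layer 5
G0 Z8.65
G0 X0.00 Y0.00
G1 X29.35 Y0.00
G1 X29.35 Y4.01
G1 X0.00 Y4.01
G1 X0.00 Y0.00
; layer 6
G0 Z10.38
G0 X0.00 Y0.00
G1 X29.35 Y0.00
G1 X29.35 Y2.01
G1 X0.00 Y2.01
G1 X0.00 Y0.00
M2 ; end

The solid is a wedge (ramp): 29.4 × 14.1 mm base, rising to 12.1 mm along the y=0 edge and sloping linearly to z=0 at y=14.1. Slicing at Δz = 1.73 mm — 7 equal slices spanning the solid's height, so layer i sits at z = i·h/7 — gives 6 non-empty perimeters. Each is a 4-segment closed polygon; G0 lifts to the layer z and rapids to the start vertex, then G1 traces the edges. The cross-section shrinks linearly with z (the slice at the apex is degenerate and omitted).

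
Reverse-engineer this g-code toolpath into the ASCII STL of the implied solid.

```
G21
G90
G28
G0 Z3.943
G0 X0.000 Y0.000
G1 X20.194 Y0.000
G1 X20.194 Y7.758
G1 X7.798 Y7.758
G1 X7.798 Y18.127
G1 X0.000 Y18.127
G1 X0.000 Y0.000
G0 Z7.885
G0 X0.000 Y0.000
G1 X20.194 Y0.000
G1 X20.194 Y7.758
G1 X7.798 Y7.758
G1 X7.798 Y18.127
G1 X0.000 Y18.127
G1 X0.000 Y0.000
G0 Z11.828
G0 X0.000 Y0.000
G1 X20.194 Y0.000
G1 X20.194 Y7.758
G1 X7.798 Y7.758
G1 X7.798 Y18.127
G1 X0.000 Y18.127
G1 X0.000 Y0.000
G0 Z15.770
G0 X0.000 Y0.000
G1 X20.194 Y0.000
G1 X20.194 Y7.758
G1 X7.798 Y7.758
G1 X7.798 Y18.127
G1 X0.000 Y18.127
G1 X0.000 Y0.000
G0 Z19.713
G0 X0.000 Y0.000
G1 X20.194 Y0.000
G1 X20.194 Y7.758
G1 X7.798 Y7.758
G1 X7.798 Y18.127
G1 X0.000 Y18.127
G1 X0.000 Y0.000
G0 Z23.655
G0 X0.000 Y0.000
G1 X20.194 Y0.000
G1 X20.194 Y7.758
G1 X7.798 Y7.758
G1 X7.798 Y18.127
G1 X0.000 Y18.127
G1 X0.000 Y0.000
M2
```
solid part
  facet normal 0.0000 0.0000 -1.0000
    outer loop
      vertex 20.194 7.758 0.000
      vertex 20.194 0.000 0.000
      vertex 0.000 0.000 0.000
    endloop
  endfacet
  facet normal 0.0000 0.0000 -1.0000
    outer loop
      vertex 7.798 7.758 0.000
      vertex 20.194 7.758 0.000
      vertex 0.000 0.000 0.000
    endloop
  endfacet
  facet normal 0.0000 0.0000 -1.0000
    outer loop
      vertex 7.798 18.127 0.000
      vertex 7.798 7.758 0.000
      vertex 0.000 0.000 0.000
    endloop
  endfacet
  facet normal 0.0000 0.0000 -1.0000
    outer loop
      vertex 0.000 18.127 0.000
      vertex 7.798 18.127 0.000
      vertex 0.000 0.000 0.000
    endloop
  endfacet
  facet normal 0.0000 0.0000 1.0000
    outer loop
      vertex 0.000 0.000 23.655
      vertex 20.194 0.000 23.655
      vertex 20.194 7.758 23.655
    endloop
  endfacet
  facet normal 0.0000 0.0000 1.0000
    outer loop
      vertex 0.000 0.000 23.655
      vertex 20.194 7.758 23.655
      vertex 7.798 7.758 23.655
    endloop
  endfacet
  facet normal 0.0000 0.0000 1.0000
    outer loop
      vertex 0.000 0.000 23.655
      vertex 7.798 7.758 23.655
      vertex 7.798 18.127 23.655
    endloop
  endfacet
  facet normal 0.0000 0.0000 1.0000
    outer loop
      vertex 0.000 0.000 23.655
      vertex 7.798 18.127 23.655
      vertex 0.000 18.127 23.655
    endloop
  endfacet
  facet normal 0.0000 -1.0000 0.0000
    outer loop
      vertex 0.000 0.000 0.000
      vertex 20.194 0.000 0.000
      vertex 20.194 0.000 23.655
    endloop
  endfacet
  facet normal 0.0000 -1.0000 0.0000
    outer loop
      vertex 0.000 0.000 0.000
      vertex 20.194 0.000 23.655
      vertex 0.000 0.000 23.655
    endloop
  endfacet
  facet normal 1.0000 0.0000 0.0000
    outer loop
      vertex 20.194 0.000 0.000
      vertex 20.194 7.758 0.000
      vertex 20.194 7.758 23.655
    endloop
  endfacet
  facet normal 1.0000 0.0000 0.0000
    outer loop
      vertex 20.194 0.000 0.000
      vertex 20.194 7.758 23.655
      vertex 20.194 0.000 23.655
    endloop
  endfacet
  facet normal 0.0000 1.0000 0.0000
    outer loop
      vertex 20.194 7.758 0.000
      vertex 7.798 7.758 0.000
      vertex 7.798 7.758 23.655
    endloop
  endfacet
  facet normal 0.0000 1.0000 0.0000
    outer loop
      vertex 20.194 7.758 0.000
      vertex 7.798 7.758 23.655
      vertex 20.194 7.758 23.655
    endloop
  endfacet
  facet normal 1.0000 0.0000 0.0000
    outer loop
      vertex 7.798 7.758 0.000
      vertex 7.798 18.127 0.000
      vertex 7.798 18.127 23.655
    endloop
  endfacet
  facet normal 1.0000 0.0000 0.0000
    outer loop
      vertex 7.798 7.758 0.000
      vertex 7.798 18.127 23.655
      vertex 7.798 7.758 23.655
    endloop
  endfacet
  facet normal 0.0000 1.0000 0.0000
    outer loop
      vertex 7.798 18.127 0.000
      vertex 0.000 18.127 0.000
      vertex 0.000 18.127 23.655
    endloop
  endfacet
  facet normal 0.0000 1.0000 0.0000
    outer loop
      vertex 7.798 18.127 0.000
      vertex 0.000 18.127 23.655
      vertex 7.798 18.127 23.655
    endloop
  endfacet
  facet normal -1.0000 0.0000 0.0000
    outer loop
      vertex 0.000 18.127 0.000
      vertex 0.000 0.000 0.000
      vertex 0.000 0.000 23.655
    endloop
  endfacet
  facet normal -1.0000 0.0000 0.0000
    outer loop
      vertex 0.000 18.127 0.000
      vertex 0.000 0.000 23.655
      vertex 0.000 18.127 23.655
    endloop
  endfacet
endsolid part

The G0 Z moves step by Δz≈3.943 mm. Every layer's G1 loop is the same polygon, so the solid is a straight extrusion of it from z=0 to z≈23.7. Closing with flat bottom and top caps and triangulating gives 20 facets — an L-shaped prism: outer 20.2 × 18.1 mm, arm thicknesses ≈ 7.76 mm (horizontal) and 7.8 mm (vertical), extruded 23.7 mm in z.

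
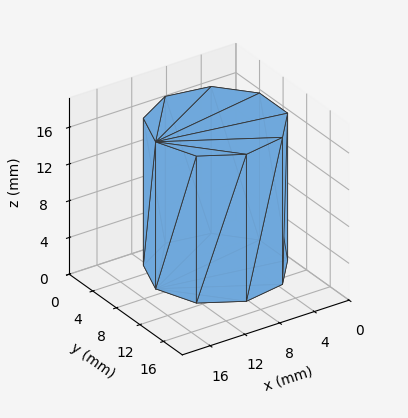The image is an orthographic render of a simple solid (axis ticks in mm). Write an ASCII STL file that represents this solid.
Reading the render: the shape is a regular 9-sided prism (a cylinder approximated with 9 flat sides), circumscribed radius ≈ 7 mm, height ≈ 16 mm (dimensions read to the nearest mm from the axis ticks). For the STL, each face is triangulated and given an outward normal.

solid part
  facet normal 0.0000 0.0000 -1.0000
    outer loop
      vertex 8.22 13.89 0.00
      vertex 12.36 11.50 0.00
      vertex 14.00 7.00 0.00
    endloop
  endfacet
  facet normal 0.0000 0.0000 -1.0000
    outer loop
      vertex 3.50 13.06 0.00
      vertex 8.22 13.89 0.00
      vertex 14.00 7.00 0.00
    endloop
  endfacet
  facet normal 0.0000 0.0000 -1.0000
    outer loop
      vertex 0.42 9.39 0.00
      vertex 3.50 13.06 0.00
      vertex 14.00 7.00 0.00
    endloop
  endfacet
  facet normal 0.0000 0.0000 -1.0000
    outer loop
      vertex 0.42 4.61 0.00
      vertex 0.42 9.39 0.00
      vertex 14.00 7.00 0.00
    endloop
  endfacet
  facet normal 0.0000 0.0000 -1.0000
    outer loop
      vertex 3.50 0.94 0.00
      vertex 0.42 4.61 0.00
      vertex 14.00 7.00 0.00
    endloop
  endfacet
  facet normal 0.0000 0.0000 -1.0000
    outer loop
      vertex 8.22 0.11 0.00
      vertex 3.50 0.94 0.00
      vertex 14.00 7.00 0.00
    endloop
  endfacet
  facet normal 0.0000 0.0000 -1.0000
    outer loop
      vertex 12.36 2.50 0.00
      vertex 8.22 0.11 0.00
      vertex 14.00 7.00 0.00
    endloop
  endfacet
  facet normal 0.0000 0.0000 1.0000
    outer loop
      vertex 14.00 7.00 16.00
      vertex 12.36 11.50 16.00
      vertex 8.22 13.89 16.00
    endloop
  endfacet
  facet normal 0.0000 0.0000 1.0000
    outer loop
      vertex 14.00 7.00 16.00
      vertex 8.22 13.89 16.00
      vertex 3.50 13.06 16.00
    endloop
  endfacet
  facet normal 0.0000 0.0000 1.0000
    outer loop
      vertex 14.00 7.00 16.00
      vertex 3.50 13.06 16.00
      vertex 0.42 9.39 16.00
    endloop
  endfacet
  facet normal 0.0000 0.0000 1.0000
    outer loop
      vertex 14.00 7.00 16.00
      vertex 0.42 9.39 16.00
      vertex 0.42 4.61 16.00
    endloop
  endfacet
  facet normal 0.0000 0.0000 1.0000
    outer loop
      vertex 14.00 7.00 16.00
      vertex 0.42 4.61 16.00
      vertex 3.50 0.94 16.00
    endloop
  endfacet
  facet normal 0.0000 0.0000 1.0000
    outer loop
      vertex 14.00 7.00 16.00
      vertex 3.50 0.94 16.00
      vertex 8.22 0.11 16.00
    endloop
  endfacet
  facet normal 0.0000 0.0000 1.0000
    outer loop
      vertex 14.00 7.00 16.00
      vertex 8.22 0.11 16.00
      vertex 12.36 2.50 16.00
    endloop
  endfacet
  facet normal 0.9395 0.3424 0.0000
    outer loop
      vertex 14.00 7.00 0.00
      vertex 12.36 11.50 0.00
      vertex 12.36 11.50 16.00
    endloop
  endfacet
  facet normal 0.9395 0.3424 0.0000
    outer loop
      vertex 14.00 7.00 0.00
      vertex 12.36 11.50 16.00
      vertex 14.00 7.00 16.00
    endloop
  endfacet
  facet normal 0.5000 0.8660 0.0000
    outer loop
      vertex 12.36 11.50 0.00
      vertex 8.22 13.89 0.00
      vertex 8.22 13.89 16.00
    endloop
  endfacet
  facet normal 0.5000 0.8660 0.0000
    outer loop
      vertex 12.36 11.50 0.00
      vertex 8.22 13.89 16.00
      vertex 12.36 11.50 16.00
    endloop
  endfacet
  facet normal -0.1732 0.9849 0.0000
    outer loop
      vertex 8.22 13.89 0.00
      vertex 3.50 13.06 0.00
      vertex 3.50 13.06 16.00
    endloop
  endfacet
  facet normal -0.1732 0.9849 0.0000
    outer loop
      vertex 8.22 13.89 0.00
      vertex 3.50 13.06 16.00
      vertex 8.22 13.89 16.00
    endloop
  endfacet
  facet normal -0.7660 0.6428 0.0000
    outer loop
      vertex 3.50 13.06 0.00
      vertex 0.42 9.39 0.00
      vertex 0.42 9.39 16.00
    endloop
  endfacet
  facet normal -0.7660 0.6428 0.0000
    outer loop
      vertex 3.50 13.06 0.00
      vertex 0.42 9.39 16.00
      vertex 3.50 13.06 16.00
    endloop
  endfacet
  facet normal -1.0000 0.0000 0.0000
    outer loop
      vertex 0.42 9.39 0.00
      vertex 0.42 4.61 0.00
      vertex 0.42 4.61 16.00
    endloop
  endfacet
  facet normal -1.0000 0.0000 0.0000
    outer loop
      vertex 0.42 9.39 0.00
      vertex 0.42 4.61 16.00
      vertex 0.42 9.39 16.00
    endloop
  endfacet
  facet normal -0.7660 -0.6428 0.0000
    outer loop
      vertex 0.42 4.61 0.00
      vertex 3.50 0.94 0.00
      vertex 3.50 0.94 16.00
    endloop
  endfacet
  facet normal -0.7660 -0.6428 0.0000
    outer loop
      vertex 0.42 4.61 0.00
      vertex 3.50 0.94 16.00
      vertex 0.42 4.61 16.00
    endloop
  endfacet
  facet normal -0.1732 -0.9849 0.0000
    outer loop
      vertex 3.50 0.94 0.00
      vertex 8.22 0.11 0.00
      vertex 8.22 0.11 16.00
    endloop
  endfacet
  facet normal -0.1732 -0.9849 0.0000
    outer loop
      vertex 3.50 0.94 0.00
      vertex 8.22 0.11 16.00
      vertex 3.50 0.94 16.00
    endloop
  endfacet
  facet normal 0.5000 -0.8660 0.0000
    outer loop
      vertex 8.22 0.11 0.00
      vertex 12.36 2.50 0.00
      vertex 12.36 2.50 16.00
    endloop
  endfacet
  facet normal 0.5000 -0.8660 0.0000
    outer loop
      vertex 8.22 0.11 0.00
      vertex 12.36 2.50 16.00
      vertex 8.22 0.11 16.00
    endloop
  endfacet
  facet normal 0.9395 -0.3424 0.0000
    outer loop
      vertex 12.36 2.50 0.00
      vertex 14.00 7.00 0.00
      vertex 14.00 7.00 16.00
    endloop
  endfacet
  facet normal 0.9395 -0.3424 0.0000
    outer loop
      vertex 12.36 2.50 0.00
      vertex 14.00 7.00 16.00
      vertex 12.36 2.50 16.00
    endloop
  endfacet
endsolid part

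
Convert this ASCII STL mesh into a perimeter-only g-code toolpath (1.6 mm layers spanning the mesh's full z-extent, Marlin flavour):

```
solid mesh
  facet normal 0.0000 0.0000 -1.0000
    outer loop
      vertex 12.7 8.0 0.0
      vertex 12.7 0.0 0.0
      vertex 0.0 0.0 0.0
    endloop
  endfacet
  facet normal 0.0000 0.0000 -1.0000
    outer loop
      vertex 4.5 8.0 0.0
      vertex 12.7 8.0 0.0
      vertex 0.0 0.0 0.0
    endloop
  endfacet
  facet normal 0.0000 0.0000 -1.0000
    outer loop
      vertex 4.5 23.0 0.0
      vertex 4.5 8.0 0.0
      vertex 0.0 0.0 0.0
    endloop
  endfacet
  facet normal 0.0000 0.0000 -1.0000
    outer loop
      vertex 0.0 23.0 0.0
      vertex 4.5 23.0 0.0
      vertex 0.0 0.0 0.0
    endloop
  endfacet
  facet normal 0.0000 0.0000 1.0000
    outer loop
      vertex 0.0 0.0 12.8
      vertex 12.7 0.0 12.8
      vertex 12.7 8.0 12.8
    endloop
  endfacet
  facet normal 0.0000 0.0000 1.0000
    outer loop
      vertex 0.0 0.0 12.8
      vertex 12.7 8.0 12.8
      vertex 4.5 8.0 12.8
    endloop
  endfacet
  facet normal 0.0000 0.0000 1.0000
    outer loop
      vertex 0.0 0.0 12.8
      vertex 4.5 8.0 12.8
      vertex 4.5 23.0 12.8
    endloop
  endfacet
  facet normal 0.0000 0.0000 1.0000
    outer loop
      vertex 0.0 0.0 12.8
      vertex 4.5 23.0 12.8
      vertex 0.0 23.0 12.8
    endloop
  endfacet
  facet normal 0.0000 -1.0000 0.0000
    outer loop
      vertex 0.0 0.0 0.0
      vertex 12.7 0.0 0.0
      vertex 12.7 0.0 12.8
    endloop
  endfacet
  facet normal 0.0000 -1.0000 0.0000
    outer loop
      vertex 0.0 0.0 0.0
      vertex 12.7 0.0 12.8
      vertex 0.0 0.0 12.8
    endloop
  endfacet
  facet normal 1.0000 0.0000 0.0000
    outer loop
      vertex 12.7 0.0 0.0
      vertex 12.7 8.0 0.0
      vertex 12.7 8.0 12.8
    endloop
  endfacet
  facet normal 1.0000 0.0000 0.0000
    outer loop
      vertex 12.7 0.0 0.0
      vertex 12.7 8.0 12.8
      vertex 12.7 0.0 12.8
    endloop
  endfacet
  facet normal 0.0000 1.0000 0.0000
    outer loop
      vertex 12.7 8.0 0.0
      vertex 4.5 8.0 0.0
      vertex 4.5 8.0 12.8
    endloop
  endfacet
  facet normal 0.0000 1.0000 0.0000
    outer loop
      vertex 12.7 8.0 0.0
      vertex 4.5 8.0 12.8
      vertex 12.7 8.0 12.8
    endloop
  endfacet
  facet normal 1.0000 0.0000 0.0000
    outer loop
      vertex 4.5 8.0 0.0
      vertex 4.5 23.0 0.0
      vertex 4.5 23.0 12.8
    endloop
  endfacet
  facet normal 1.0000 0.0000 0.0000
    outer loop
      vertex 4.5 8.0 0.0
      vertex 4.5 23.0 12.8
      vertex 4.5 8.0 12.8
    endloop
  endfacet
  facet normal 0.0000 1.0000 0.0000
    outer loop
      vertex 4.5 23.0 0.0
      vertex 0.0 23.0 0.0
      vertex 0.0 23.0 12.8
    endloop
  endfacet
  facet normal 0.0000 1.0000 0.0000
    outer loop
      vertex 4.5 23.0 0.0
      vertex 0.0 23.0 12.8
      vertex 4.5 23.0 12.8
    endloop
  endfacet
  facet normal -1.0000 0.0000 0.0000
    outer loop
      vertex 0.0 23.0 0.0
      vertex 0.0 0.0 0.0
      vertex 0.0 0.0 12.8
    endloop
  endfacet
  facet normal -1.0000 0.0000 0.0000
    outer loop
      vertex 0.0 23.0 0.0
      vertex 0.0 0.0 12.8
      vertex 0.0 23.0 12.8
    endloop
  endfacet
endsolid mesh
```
; perimeter-only toolpath
G21 ; units = mm
G90 ; absolute positioning
G28 ; home
; layer 1
G0 Z1.6
G0 X0.0 Y0.0
G1 X12.7 Y0.0
G1 X12.7 Y8.0
G1 X4.5 Y8.0
G1 X4.5 Y23.0
G1 X0.0 Y23.0
G1 X0.0 Y0.0
; layer 2
G0 Z3.2
G0 X0.0 Y0.0
G1 X12.7 Y0.0
G1 X12.7 Y8.0
G1 X4.5 Y8.0
G1 X4.5 Y23.0
G1 X0.0 Y23.0
G1 X0.0 Y0.0
; layer 3
G0 Z4.8
G0 X0.0 Y0.0
G1 X12.7 Y0.0
G1 X12.7 Y8.0
G1 X4.5 Y8.0
G1 X4.5 Y23.0
G1 X0.0 Y23.0
G1 X0.0 Y0.0
; layer 4
G0 Z6.4
G0 X0.0 Y0.0
G1 X12.7 Y0.0
G1 X12.7 Y8.0
G1 X4.5 Y8.0
G1 X4.5 Y23.0
G1 X0.0 Y23.0
G1 X0.0 Y0.0
; layer 5
G0 Z8.0
G0 X0.0 Y0.0
G1 X12.7 Y0.0
G1 X12.7 Y8.0
G1 X4.5 Y8.0
G1 X4.5 Y23.0
G1 X0.0 Y23.0
G1 X0.0 Y0.0
; layer 6
G0 Z9.6
G0 X0.0 Y0.0
G1 X12.7 Y0.0
G1 X12.7 Y8.0
G1 X4.5 Y8.0
G1 X4.5 Y23.0
G1 X0.0 Y23.0
G1 X0.0 Y0.0
; layer 7
G0 Z11.2
G0 X0.0 Y0.0
G1 X12.7 Y0.0
G1 X12.7 Y8.0
G1 X4.5 Y8.0
G1 X4.5 Y23.0
G1 X0.0 Y23.0
G1 X0.0 Y0.0
; layer 8
G0 Z12.8
G0 X0.0 Y0.0
G1 X12.7 Y0.0
G1 X12.7 Y8.0
G1 X4.5 Y8.0
G1 X4.5 Y23.0
G1 X0.0 Y23.0
G1 X0.0 Y0.0
M2 ; end

The solid is an L-shaped prism: outer 12.7 × 23 mm, arm thicknesses ≈ 8 mm (horizontal) and 4.5 mm (vertical), extruded 12.8 mm in z. Slicing at Δz = 1.6 mm — 8 equal slices spanning the solid's height, so layer i sits at z = i·h/8 — gives 8 non-empty perimeters. Each is a 6-segment closed polygon; G0 lifts to the layer z and rapids to the start vertex, then G1 traces the edges.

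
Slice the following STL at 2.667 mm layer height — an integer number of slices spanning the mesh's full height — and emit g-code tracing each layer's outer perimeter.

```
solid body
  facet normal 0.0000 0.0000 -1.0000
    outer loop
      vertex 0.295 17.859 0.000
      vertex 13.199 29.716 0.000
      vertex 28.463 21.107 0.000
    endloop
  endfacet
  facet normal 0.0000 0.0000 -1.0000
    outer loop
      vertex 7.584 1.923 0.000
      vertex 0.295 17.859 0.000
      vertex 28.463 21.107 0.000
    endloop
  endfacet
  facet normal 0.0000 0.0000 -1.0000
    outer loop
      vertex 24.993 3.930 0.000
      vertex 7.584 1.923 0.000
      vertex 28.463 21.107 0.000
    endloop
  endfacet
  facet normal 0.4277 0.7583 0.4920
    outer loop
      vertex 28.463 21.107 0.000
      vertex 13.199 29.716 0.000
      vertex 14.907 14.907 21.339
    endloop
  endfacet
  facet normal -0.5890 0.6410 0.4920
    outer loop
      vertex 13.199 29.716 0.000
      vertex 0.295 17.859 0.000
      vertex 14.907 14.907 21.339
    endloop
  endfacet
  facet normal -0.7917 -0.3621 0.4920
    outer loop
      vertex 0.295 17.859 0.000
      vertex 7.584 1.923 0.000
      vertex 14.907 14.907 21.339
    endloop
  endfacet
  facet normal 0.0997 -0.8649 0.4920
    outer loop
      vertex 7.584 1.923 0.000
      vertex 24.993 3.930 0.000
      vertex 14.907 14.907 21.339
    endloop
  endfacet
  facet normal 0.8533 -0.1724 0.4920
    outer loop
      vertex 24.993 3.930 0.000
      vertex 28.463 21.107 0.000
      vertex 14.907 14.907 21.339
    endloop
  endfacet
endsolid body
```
; perimeter-only toolpath
G21 ; units = mm
G90 ; absolute positioning
G28 ; home
; layer 1
G0 Z2.667
G0 X26.769 Y20.332
G1 X13.412 Y27.865
G1 X2.122 Y17.490
G1 X8.499 Y3.546
G1 X23.732 Y5.302
G1 X26.769 Y20.332
; layer 2
G0 Z5.335
G0 X25.074 Y19.557
G1 X13.626 Y26.014
G1 X3.948 Y17.121
G1 X9.415 Y5.169
G1 X22.471 Y6.674
G1 X25.074 Y19.557
; layer 3
G0 Z8.002
G0 X23.380 Y18.782
G1 X13.840 Y24.163
G1 X5.775 Y16.752
G1 X10.330 Y6.792
G1 X21.211 Y8.046
G1 X23.380 Y18.782
; layer 4
G0 Z10.669
G0 X21.685 Y18.007
G1 X14.053 Y22.312
G1 X7.601 Y16.383
G1 X11.245 Y8.415
G1 X19.950 Y9.418
G1 X21.685 Y18.007
; layer 5
G0 Z13.337
G0 X19.991 Y17.232
G1 X14.267 Y20.460
G1 X9.428 Y16.014
G1 X12.161 Y10.038
G1 X18.689 Y10.791
G1 X19.991 Y17.232
; layer 6
G0 Z16.004
G0 X18.296 Y16.457
G1 X14.480 Y18.609
G1 X11.254 Y15.645
G1 X13.076 Y11.661
G1 X17.428 Y12.163
G1 X18.296 Y16.457
; layer 7
G0 Z18.672
G0 X16.602 Y15.682
G1 X14.694 Y16.758
G1 X13.081 Y15.276
G1 X13.992 Y13.284
G1 X16.168 Y13.535
G1 X16.602 Y15.682
M2 ; end

The solid is a regular 5-sided pyramid, base circumscribed radius ≈ 14.9 mm, apex at z ≈ 21.3 mm. Slicing at Δz = 2.667 mm — 8 equal slices spanning the solid's height, so layer i sits at z = i·h/8 — gives 7 non-empty perimeters. Each is a 5-segment closed polygon; G0 lifts to the layer z and rapids to the start vertex, then G1 traces the edges. The cross-section shrinks linearly with z (the slice at the apex is degenerate and omitted).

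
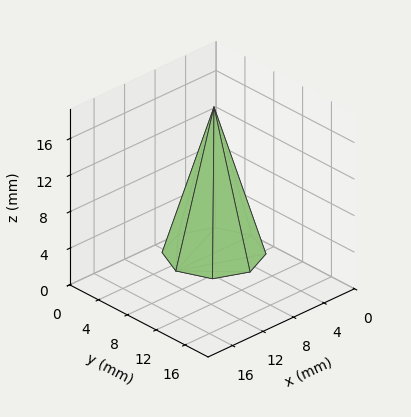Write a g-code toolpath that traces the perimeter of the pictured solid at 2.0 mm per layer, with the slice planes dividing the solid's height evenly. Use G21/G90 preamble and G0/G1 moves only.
Reading the render: the shape is a regular 8-sided pyramid, base circumscribed radius ≈ 5 mm, apex at z ≈ 16 mm (dimensions read to the nearest mm from the axis ticks). For the g-code, the solid's height is divided into equal slices at the stated Δz and each level perimeter traced with G1 moves after a G0 lift.

; perimeter-only toolpath
G21 ; units = mm
G90 ; absolute positioning
G28 ; home
; layer 1
G0 Z2.0
G0 X9.4 Y5.0
G1 X8.1 Y8.1
G1 X5.0 Y9.4
G1 X1.9 Y8.1
G1 X0.6 Y5.0
G1 X1.9 Y1.9
G1 X5.0 Y0.6
G1 X8.1 Y1.9
G1 X9.4 Y5.0
; layer 2
G0 Z4.0
G0 X8.8 Y5.0
G1 X7.6 Y7.6
G1 X5.0 Y8.8
G1 X2.4 Y7.6
G1 X1.2 Y5.0
G1 X2.4 Y2.4
G1 X5.0 Y1.2
G1 X7.6 Y2.4
G1 X8.8 Y5.0
; layer 3
G0 Z6.0
G0 X8.1 Y5.0
G1 X7.2 Y7.2
G1 X5.0 Y8.1
G1 X2.8 Y7.2
G1 X1.9 Y5.0
G1 X2.8 Y2.8
G1 X5.0 Y1.9
G1 X7.2 Y2.8
G1 X8.1 Y5.0
; layer 4
G0 Z8.0
G0 X7.5 Y5.0
G1 X6.8 Y6.8
G1 X5.0 Y7.5
G1 X3.2 Y6.8
G1 X2.5 Y5.0
G1 X3.2 Y3.2
G1 X5.0 Y2.5
G1 X6.8 Y3.2
G1 X7.5 Y5.0
; layer 5
G0 Z10.0
G0 X6.9 Y5.0
G1 X6.3 Y6.3
G1 X5.0 Y6.9
G1 X3.7 Y6.3
G1 X3.1 Y5.0
G1 X3.7 Y3.7
G1 X5.0 Y3.1
G1 X6.3 Y3.7
G1 X6.9 Y5.0
; layer 6
G0 Z12.0
G0 X6.2 Y5.0
G1 X5.9 Y5.9
G1 X5.0 Y6.2
G1 X4.1 Y5.9
G1 X3.8 Y5.0
G1 X4.1 Y4.1
G1 X5.0 Y3.8
G1 X5.9 Y4.1
G1 X6.2 Y5.0
; layer 7
G0 Z14.0
G0 X5.6 Y5.0
G1 X5.4 Y5.4
G1 X5.0 Y5.6
G1 X4.6 Y5.4
G1 X4.4 Y5.0
G1 X4.6 Y4.6
G1 X5.0 Y4.4
G1 X5.4 Y4.6
G1 X5.6 Y5.0
M2 ; end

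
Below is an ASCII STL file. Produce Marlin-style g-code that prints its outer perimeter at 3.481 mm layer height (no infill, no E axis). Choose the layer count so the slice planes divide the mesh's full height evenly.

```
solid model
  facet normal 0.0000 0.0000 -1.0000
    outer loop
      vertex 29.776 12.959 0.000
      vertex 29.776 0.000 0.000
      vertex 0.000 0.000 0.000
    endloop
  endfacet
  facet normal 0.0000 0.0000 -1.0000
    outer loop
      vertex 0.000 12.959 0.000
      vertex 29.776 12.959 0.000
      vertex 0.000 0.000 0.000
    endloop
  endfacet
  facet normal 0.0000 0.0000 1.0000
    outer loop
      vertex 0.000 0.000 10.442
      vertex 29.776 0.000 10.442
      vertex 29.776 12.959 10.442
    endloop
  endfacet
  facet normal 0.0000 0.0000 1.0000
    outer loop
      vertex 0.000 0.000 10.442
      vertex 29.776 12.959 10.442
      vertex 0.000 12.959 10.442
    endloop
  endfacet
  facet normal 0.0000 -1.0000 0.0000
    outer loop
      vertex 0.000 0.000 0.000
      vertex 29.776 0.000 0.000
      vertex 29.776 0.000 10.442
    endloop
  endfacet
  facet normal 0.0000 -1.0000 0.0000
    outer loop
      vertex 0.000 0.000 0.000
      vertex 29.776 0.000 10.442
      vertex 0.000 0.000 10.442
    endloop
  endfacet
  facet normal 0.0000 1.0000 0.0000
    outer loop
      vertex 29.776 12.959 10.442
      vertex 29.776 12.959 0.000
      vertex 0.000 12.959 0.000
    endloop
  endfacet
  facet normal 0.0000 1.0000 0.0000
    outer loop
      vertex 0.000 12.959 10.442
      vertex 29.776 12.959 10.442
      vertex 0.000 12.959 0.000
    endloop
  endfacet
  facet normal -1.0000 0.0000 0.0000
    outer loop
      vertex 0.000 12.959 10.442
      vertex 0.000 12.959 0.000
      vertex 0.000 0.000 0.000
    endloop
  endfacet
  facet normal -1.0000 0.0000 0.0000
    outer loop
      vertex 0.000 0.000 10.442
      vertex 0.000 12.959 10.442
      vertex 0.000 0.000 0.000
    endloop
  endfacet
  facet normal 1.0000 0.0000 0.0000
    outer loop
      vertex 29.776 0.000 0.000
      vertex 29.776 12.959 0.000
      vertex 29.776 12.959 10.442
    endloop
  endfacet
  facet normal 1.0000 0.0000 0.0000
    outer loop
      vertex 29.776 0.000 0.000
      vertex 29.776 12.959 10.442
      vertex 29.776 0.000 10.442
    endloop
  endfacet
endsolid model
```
; perimeter-only toolpath
G21 ; units = mm
G90 ; absolute positioning
G28 ; home
; layer 1
G0 Z3.481
G0 X0.000 Y0.000
G1 X29.776 Y0.000
G1 X29.776 Y12.959
G1 X0.000 Y12.959
G1 X0.000 Y0.000
; layer 2
G0 Z6.961
G0 X0.000 Y0.000
G1 X29.776 Y0.000
G1 X29.776 Y12.959
G1 X0.000 Y12.959
G1 X0.000 Y0.000
; layer 3
G0 Z10.442
G0 X0.000 Y0.000
G1 X29.776 Y0.000
G1 X29.776 Y12.959
G1 X0.000 Y12.959
G1 X0.000 Y0.000
M2 ; end

The solid is a rectangular box, roughly 29.8 × 13 mm footprint and 10.4 mm tall. Slicing at Δz = 3.481 mm — 3 equal slices spanning the solid's height, so layer i sits at z = i·h/3 — gives 3 non-empty perimeters. Each is a 4-segment closed polygon; G0 lifts to the layer z and rapids to the start vertex, then G1 traces the edges.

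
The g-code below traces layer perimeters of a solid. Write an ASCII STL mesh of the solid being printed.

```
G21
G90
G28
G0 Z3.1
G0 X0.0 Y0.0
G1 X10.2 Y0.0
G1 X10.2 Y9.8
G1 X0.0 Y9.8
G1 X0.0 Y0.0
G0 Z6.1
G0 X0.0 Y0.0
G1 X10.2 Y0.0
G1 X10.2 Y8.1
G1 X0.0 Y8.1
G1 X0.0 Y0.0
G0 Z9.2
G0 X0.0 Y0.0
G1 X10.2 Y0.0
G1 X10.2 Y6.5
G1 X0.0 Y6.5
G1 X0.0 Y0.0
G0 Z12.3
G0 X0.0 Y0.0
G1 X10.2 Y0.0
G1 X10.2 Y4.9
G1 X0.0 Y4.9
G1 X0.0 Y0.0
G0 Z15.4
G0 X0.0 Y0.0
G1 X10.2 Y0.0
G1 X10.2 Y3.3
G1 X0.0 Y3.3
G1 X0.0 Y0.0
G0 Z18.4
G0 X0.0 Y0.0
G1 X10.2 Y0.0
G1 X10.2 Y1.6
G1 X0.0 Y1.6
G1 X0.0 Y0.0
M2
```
solid part
  facet normal 0.0000 0.0000 -1.0000
    outer loop
      vertex 10.2 11.4 0.0
      vertex 10.2 0.0 0.0
      vertex 0.0 0.0 0.0
    endloop
  endfacet
  facet normal 0.0000 0.0000 -1.0000
    outer loop
      vertex 0.0 11.4 0.0
      vertex 10.2 11.4 0.0
      vertex 0.0 0.0 0.0
    endloop
  endfacet
  facet normal 0.0000 -1.0000 0.0000
    outer loop
      vertex 0.0 0.0 0.0
      vertex 10.2 0.0 0.0
      vertex 10.2 0.0 21.5
    endloop
  endfacet
  facet normal 0.0000 -1.0000 0.0000
    outer loop
      vertex 0.0 0.0 0.0
      vertex 10.2 0.0 21.5
      vertex 0.0 0.0 21.5
    endloop
  endfacet
  facet normal 0.0000 0.8835 0.4685
    outer loop
      vertex 0.0 0.0 21.5
      vertex 10.2 0.0 21.5
      vertex 10.2 11.4 0.0
    endloop
  endfacet
  facet normal 0.0000 0.8835 0.4685
    outer loop
      vertex 0.0 0.0 21.5
      vertex 10.2 11.4 0.0
      vertex 0.0 11.4 0.0
    endloop
  endfacet
  facet normal -1.0000 0.0000 0.0000
    outer loop
      vertex 0.0 0.0 21.5
      vertex 0.0 11.4 0.0
      vertex 0.0 0.0 0.0
    endloop
  endfacet
  facet normal 1.0000 0.0000 0.0000
    outer loop
      vertex 10.2 0.0 0.0
      vertex 10.2 11.4 0.0
      vertex 10.2 0.0 21.5
    endloop
  endfacet
endsolid part

The G0 Z moves step by Δz≈3.1 mm. The G1 loops shrink linearly with z, so the solid tapers from its base footprint up to z≈21.5. Closing with a flat bottom cap and the tapered top and triangulating gives 8 facets — a wedge (ramp): 10.2 × 11.4 mm base, rising to 21.5 mm along the y=0 edge and sloping linearly to z=0 at y=11.4.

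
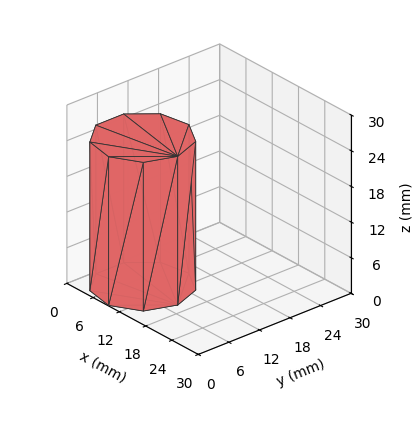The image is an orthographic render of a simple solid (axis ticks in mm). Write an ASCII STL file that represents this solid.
Reading the render: the shape is a regular 9-sided prism (a cylinder approximated with 9 flat sides), circumscribed radius ≈ 8 mm, height ≈ 25 mm (dimensions read to the nearest mm from the axis ticks). For the STL, each face is triangulated and given an outward normal.

solid part
  facet normal 0.0000 0.0000 -1.0000
    outer loop
      vertex 9.389 15.878 0.000
      vertex 14.128 13.142 0.000
      vertex 16.000 8.000 0.000
    endloop
  endfacet
  facet normal 0.0000 0.0000 -1.0000
    outer loop
      vertex 4.000 14.928 0.000
      vertex 9.389 15.878 0.000
      vertex 16.000 8.000 0.000
    endloop
  endfacet
  facet normal 0.0000 0.0000 -1.0000
    outer loop
      vertex 0.482 10.736 0.000
      vertex 4.000 14.928 0.000
      vertex 16.000 8.000 0.000
    endloop
  endfacet
  facet normal 0.0000 0.0000 -1.0000
    outer loop
      vertex 0.482 5.264 0.000
      vertex 0.482 10.736 0.000
      vertex 16.000 8.000 0.000
    endloop
  endfacet
  facet normal 0.0000 0.0000 -1.0000
    outer loop
      vertex 4.000 1.072 0.000
      vertex 0.482 5.264 0.000
      vertex 16.000 8.000 0.000
    endloop
  endfacet
  facet normal 0.0000 0.0000 -1.0000
    outer loop
      vertex 9.389 0.122 0.000
      vertex 4.000 1.072 0.000
      vertex 16.000 8.000 0.000
    endloop
  endfacet
  facet normal 0.0000 0.0000 -1.0000
    outer loop
      vertex 14.128 2.858 0.000
      vertex 9.389 0.122 0.000
      vertex 16.000 8.000 0.000
    endloop
  endfacet
  facet normal 0.0000 0.0000 1.0000
    outer loop
      vertex 16.000 8.000 25.000
      vertex 14.128 13.142 25.000
      vertex 9.389 15.878 25.000
    endloop
  endfacet
  facet normal 0.0000 0.0000 1.0000
    outer loop
      vertex 16.000 8.000 25.000
      vertex 9.389 15.878 25.000
      vertex 4.000 14.928 25.000
    endloop
  endfacet
  facet normal 0.0000 0.0000 1.0000
    outer loop
      vertex 16.000 8.000 25.000
      vertex 4.000 14.928 25.000
      vertex 0.482 10.736 25.000
    endloop
  endfacet
  facet normal 0.0000 0.0000 1.0000
    outer loop
      vertex 16.000 8.000 25.000
      vertex 0.482 10.736 25.000
      vertex 0.482 5.264 25.000
    endloop
  endfacet
  facet normal 0.0000 0.0000 1.0000
    outer loop
      vertex 16.000 8.000 25.000
      vertex 0.482 5.264 25.000
      vertex 4.000 1.072 25.000
    endloop
  endfacet
  facet normal 0.0000 0.0000 1.0000
    outer loop
      vertex 16.000 8.000 25.000
      vertex 4.000 1.072 25.000
      vertex 9.389 0.122 25.000
    endloop
  endfacet
  facet normal 0.0000 0.0000 1.0000
    outer loop
      vertex 16.000 8.000 25.000
      vertex 9.389 0.122 25.000
      vertex 14.128 2.858 25.000
    endloop
  endfacet
  facet normal 0.9397 0.3421 0.0000
    outer loop
      vertex 16.000 8.000 0.000
      vertex 14.128 13.142 0.000
      vertex 14.128 13.142 25.000
    endloop
  endfacet
  facet normal 0.9397 0.3421 0.0000
    outer loop
      vertex 16.000 8.000 0.000
      vertex 14.128 13.142 25.000
      vertex 16.000 8.000 25.000
    endloop
  endfacet
  facet normal 0.5000 0.8660 0.0000
    outer loop
      vertex 14.128 13.142 0.000
      vertex 9.389 15.878 0.000
      vertex 9.389 15.878 25.000
    endloop
  endfacet
  facet normal 0.5000 0.8660 0.0000
    outer loop
      vertex 14.128 13.142 0.000
      vertex 9.389 15.878 25.000
      vertex 14.128 13.142 25.000
    endloop
  endfacet
  facet normal -0.1736 0.9848 0.0000
    outer loop
      vertex 9.389 15.878 0.000
      vertex 4.000 14.928 0.000
      vertex 4.000 14.928 25.000
    endloop
  endfacet
  facet normal -0.1736 0.9848 0.0000
    outer loop
      vertex 9.389 15.878 0.000
      vertex 4.000 14.928 25.000
      vertex 9.389 15.878 25.000
    endloop
  endfacet
  facet normal -0.7660 0.6428 0.0000
    outer loop
      vertex 4.000 14.928 0.000
      vertex 0.482 10.736 0.000
      vertex 0.482 10.736 25.000
    endloop
  endfacet
  facet normal -0.7660 0.6428 0.0000
    outer loop
      vertex 4.000 14.928 0.000
      vertex 0.482 10.736 25.000
      vertex 4.000 14.928 25.000
    endloop
  endfacet
  facet normal -1.0000 0.0000 0.0000
    outer loop
      vertex 0.482 10.736 0.000
      vertex 0.482 5.264 0.000
      vertex 0.482 5.264 25.000
    endloop
  endfacet
  facet normal -1.0000 0.0000 0.0000
    outer loop
      vertex 0.482 10.736 0.000
      vertex 0.482 5.264 25.000
      vertex 0.482 10.736 25.000
    endloop
  endfacet
  facet normal -0.7660 -0.6428 0.0000
    outer loop
      vertex 0.482 5.264 0.000
      vertex 4.000 1.072 0.000
      vertex 4.000 1.072 25.000
    endloop
  endfacet
  facet normal -0.7660 -0.6428 0.0000
    outer loop
      vertex 0.482 5.264 0.000
      vertex 4.000 1.072 25.000
      vertex 0.482 5.264 25.000
    endloop
  endfacet
  facet normal -0.1736 -0.9848 0.0000
    outer loop
      vertex 4.000 1.072 0.000
      vertex 9.389 0.122 0.000
      vertex 9.389 0.122 25.000
    endloop
  endfacet
  facet normal -0.1736 -0.9848 0.0000
    outer loop
      vertex 4.000 1.072 0.000
      vertex 9.389 0.122 25.000
      vertex 4.000 1.072 25.000
    endloop
  endfacet
  facet normal 0.5000 -0.8660 0.0000
    outer loop
      vertex 9.389 0.122 0.000
      vertex 14.128 2.858 0.000
      vertex 14.128 2.858 25.000
    endloop
  endfacet
  facet normal 0.5000 -0.8660 0.0000
    outer loop
      vertex 9.389 0.122 0.000
      vertex 14.128 2.858 25.000
      vertex 9.389 0.122 25.000
    endloop
  endfacet
  facet normal 0.9397 -0.3421 0.0000
    outer loop
      vertex 14.128 2.858 0.000
      vertex 16.000 8.000 0.000
      vertex 16.000 8.000 25.000
    endloop
  endfacet
  facet normal 0.9397 -0.3421 0.0000
    outer loop
      vertex 14.128 2.858 0.000
      vertex 16.000 8.000 25.000
      vertex 14.128 2.858 25.000
    endloop
  endfacet
endsolid part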